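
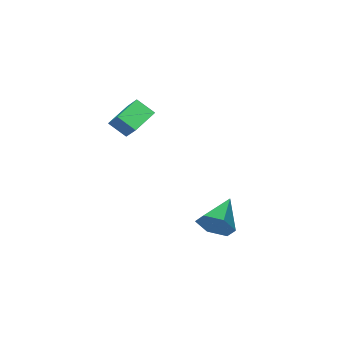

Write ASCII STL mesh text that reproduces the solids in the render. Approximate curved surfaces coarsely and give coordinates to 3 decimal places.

solid 
facet normal 0.761 0.494 -0.421
outer loop
vertex -2.264 3.766 -1.828
vertex -2.788 3.92 -2.594
vertex -2.798 4.538 -1.886
endloop
endfacet
facet normal -0.022 0.060 0.998
outer loop
vertex -2.264 3.766 -1.828
vertex -2.798 4.538 -1.886
vertex -4.172 3.02 -1.826
endloop
endfacet
facet normal 0.760 0.495 -0.421
outer loop
vertex -2.798 4.538 -1.886
vertex -2.788 3.92 -2.594
vertex -3.322 4.692 -2.651
endloop
endfacet
facet normal -0.615 0.578 0.537
outer loop
vertex -2.798 4.538 -1.886
vertex -3.322 4.692 -2.651
vertex -4.172 3.02 -1.826
endloop
endfacet
facet normal 0.760 0.495 -0.422
outer loop
vertex -3.322 4.692 -2.651
vertex -2.788 3.92 -2.594
vertex -3.312 4.073 -3.359
endloop
endfacet
facet normal -0.903 0.316 -0.289
outer loop
vertex -3.322 4.692 -2.651
vertex -3.312 4.073 -3.359
vertex -4.172 3.02 -1.826
endloop
endfacet
facet normal 0.760 0.494 -0.422
outer loop
vertex -3.312 4.073 -3.359
vertex -2.788 3.92 -2.594
vertex -2.779 3.302 -3.302
endloop
endfacet
facet normal -0.599 -0.462 -0.654
outer loop
vertex -3.312 4.073 -3.359
vertex -2.779 3.302 -3.302
vertex -4.172 3.02 -1.826
endloop
endfacet
facet normal 0.761 0.494 -0.421
outer loop
vertex -2.779 3.302 -3.302
vertex -2.788 3.92 -2.594
vertex -2.255 3.148 -2.536
endloop
endfacet
facet normal -0.006 -0.981 -0.193
outer loop
vertex -2.779 3.302 -3.302
vertex -2.255 3.148 -2.536
vertex -4.172 3.02 -1.826
endloop
endfacet
facet normal 0.761 0.494 -0.421
outer loop
vertex -2.255 3.148 -2.536
vertex -2.788 3.92 -2.594
vertex -2.264 3.766 -1.828
endloop
endfacet
facet normal 0.283 -0.721 0.633
outer loop
vertex -2.255 3.148 -2.536
vertex -2.264 3.766 -1.828
vertex -4.172 3.02 -1.826
endloop
endfacet
facet normal -0.878 -0.241 0.413
outer loop
vertex -1.449 -1.048 2.927
vertex -1.28 0.02 3.908
vertex -1.945 -0.366 2.27
endloop
endfacet
facet normal -0.115 -0.731 -0.672
outer loop
vertex -0.76 -0.04 1.712
vertex -1.449 -1.048 2.927
vertex -1.945 -0.366 2.27
endloop
endfacet
facet normal -0.878 -0.242 0.413
outer loop
vertex -1.945 -0.366 2.27
vertex -1.28 0.02 3.908
vertex -1.777 0.702 3.251
endloop
endfacet
facet normal -0.465 0.638 -0.614
outer loop
vertex -1.777 0.702 3.251
vertex -0.76 -0.04 1.712
vertex -1.945 -0.366 2.27
endloop
endfacet
facet normal 0.465 -0.638 0.614
outer loop
vertex -1.449 -1.048 2.927
vertex -0.095 0.346 3.35
vertex -1.28 0.02 3.908
endloop
endfacet
facet normal -0.115 -0.731 -0.672
outer loop
vertex -0.263 -0.722 2.369
vertex -1.449 -1.048 2.927
vertex -0.76 -0.04 1.712
endloop
endfacet
facet normal 0.464 -0.638 0.615
outer loop
vertex -0.263 -0.722 2.369
vertex -0.095 0.346 3.35
vertex -1.449 -1.048 2.927
endloop
endfacet
facet normal 0.115 0.731 0.672
outer loop
vertex -1.28 0.02 3.908
vertex -0.095 0.346 3.35
vertex -1.777 0.702 3.251
endloop
endfacet
facet normal -0.464 0.638 -0.614
outer loop
vertex -0.591 1.028 2.693
vertex -0.76 -0.04 1.712
vertex -1.777 0.702 3.251
endloop
endfacet
facet normal 0.115 0.731 0.672
outer loop
vertex -1.777 0.702 3.251
vertex -0.095 0.346 3.35
vertex -0.591 1.028 2.693
endloop
endfacet
facet normal 0.878 0.241 -0.414
outer loop
vertex -0.591 1.028 2.693
vertex -0.263 -0.722 2.369
vertex -0.76 -0.04 1.712
endloop
endfacet
facet normal 0.878 0.241 -0.413
outer loop
vertex -0.095 0.346 3.35
vertex -0.263 -0.722 2.369
vertex -0.591 1.028 2.693
endloop
endfacet

endsolid


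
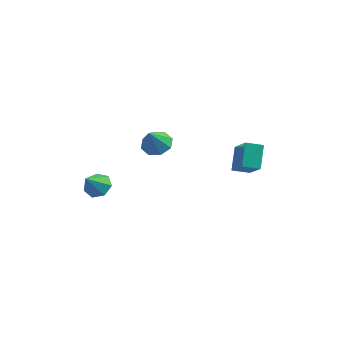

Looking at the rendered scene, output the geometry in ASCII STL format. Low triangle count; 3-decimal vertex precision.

solid 
facet normal 0.080 0.675 -0.734
outer loop
vertex -2.147 -2.501 0.146
vertex -2.736 -2.141 0.413
vertex -2.022 -2.044 0.58
endloop
endfacet
facet normal 0.838 -0.479 0.263
outer loop
vertex -2.147 -2.501 0.146
vertex -2.022 -2.044 0.58
vertex -2.844 -3.039 1.387
endloop
endfacet
facet normal 0.080 0.675 -0.733
outer loop
vertex -2.022 -2.044 0.58
vertex -2.736 -2.141 0.413
vertex -2.435 -1.661 0.888
endloop
endfacet
facet normal 0.645 0.084 0.760
outer loop
vertex -2.022 -2.044 0.58
vertex -2.435 -1.661 0.888
vertex -2.844 -3.039 1.387
endloop
endfacet
facet normal 0.080 0.675 -0.733
outer loop
vertex -2.435 -1.661 0.888
vertex -2.736 -2.141 0.413
vertex -3.075 -1.639 0.838
endloop
endfacet
facet normal -0.061 0.356 0.933
outer loop
vertex -2.435 -1.661 0.888
vertex -3.075 -1.639 0.838
vertex -2.844 -3.039 1.387
endloop
endfacet
facet normal 0.082 0.676 -0.733
outer loop
vertex -3.075 -1.639 0.838
vertex -2.736 -2.141 0.413
vertex -3.46 -1.995 0.467
endloop
endfacet
facet normal -0.748 0.132 0.650
outer loop
vertex -3.075 -1.639 0.838
vertex -3.46 -1.995 0.467
vertex -2.844 -3.039 1.387
endloop
endfacet
facet normal 0.082 0.676 -0.733
outer loop
vertex -3.46 -1.995 0.467
vertex -2.736 -2.141 0.413
vertex -3.3 -2.461 0.055
endloop
endfacet
facet normal -0.899 -0.420 0.126
outer loop
vertex -3.46 -1.995 0.467
vertex -3.3 -2.461 0.055
vertex -2.844 -3.039 1.387
endloop
endfacet
facet normal 0.082 0.675 -0.733
outer loop
vertex -3.3 -2.461 0.055
vertex -2.736 -2.141 0.413
vertex -2.715 -2.686 -0.087
endloop
endfacet
facet normal -0.399 -0.883 -0.246
outer loop
vertex -3.3 -2.461 0.055
vertex -2.715 -2.686 -0.087
vertex -2.844 -3.039 1.387
endloop
endfacet
facet normal 0.081 0.676 -0.733
outer loop
vertex -2.715 -2.686 -0.087
vertex -2.736 -2.141 0.413
vertex -2.147 -2.501 0.146
endloop
endfacet
facet normal 0.372 -0.909 -0.185
outer loop
vertex -2.715 -2.686 -0.087
vertex -2.147 -2.501 0.146
vertex -2.844 -3.039 1.387
endloop
endfacet
facet normal 0.004 0.546 -0.837
outer loop
vertex -2.529 4.704 -0.018
vertex -3.178 4.246 -0.32
vertex -3.107 4.955 0.143
endloop
endfacet
facet normal 0.399 0.383 0.833
outer loop
vertex -2.529 4.704 -0.018
vertex -3.107 4.955 0.143
vertex -3.182 3.474 0.86
endloop
endfacet
facet normal 0.003 0.547 -0.837
outer loop
vertex -3.107 4.955 0.143
vertex -3.178 4.246 -0.32
vertex -3.727 4.79 0.033
endloop
endfacet
facet normal -0.268 0.431 0.862
outer loop
vertex -3.107 4.955 0.143
vertex -3.727 4.79 0.033
vertex -3.182 3.474 0.86
endloop
endfacet
facet normal 0.003 0.547 -0.837
outer loop
vertex -3.727 4.79 0.033
vertex -3.178 4.246 -0.32
vertex -4.025 4.306 -0.284
endloop
endfacet
facet normal -0.778 0.070 0.624
outer loop
vertex -3.727 4.79 0.033
vertex -4.025 4.306 -0.284
vertex -3.182 3.474 0.86
endloop
endfacet
facet normal 0.003 0.547 -0.837
outer loop
vertex -4.025 4.306 -0.284
vertex -3.178 4.246 -0.32
vertex -3.827 3.787 -0.622
endloop
endfacet
facet normal -0.834 -0.487 0.260
outer loop
vertex -4.025 4.306 -0.284
vertex -3.827 3.787 -0.622
vertex -3.182 3.474 0.86
endloop
endfacet
facet normal 0.003 0.547 -0.837
outer loop
vertex -3.827 3.787 -0.622
vertex -3.178 4.246 -0.32
vertex -3.249 3.536 -0.784
endloop
endfacet
facet normal -0.403 -0.915 -0.018
outer loop
vertex -3.827 3.787 -0.622
vertex -3.249 3.536 -0.784
vertex -3.182 3.474 0.86
endloop
endfacet
facet normal 0.003 0.547 -0.837
outer loop
vertex -3.249 3.536 -0.784
vertex -3.178 4.246 -0.32
vertex -2.629 3.701 -0.674
endloop
endfacet
facet normal 0.265 -0.963 -0.047
outer loop
vertex -3.249 3.536 -0.784
vertex -2.629 3.701 -0.674
vertex -3.182 3.474 0.86
endloop
endfacet
facet normal 0.003 0.547 -0.837
outer loop
vertex -2.629 3.701 -0.674
vertex -3.178 4.246 -0.32
vertex -2.331 4.185 -0.357
endloop
endfacet
facet normal 0.775 -0.602 0.190
outer loop
vertex -2.629 3.701 -0.674
vertex -2.331 4.185 -0.357
vertex -3.182 3.474 0.86
endloop
endfacet
facet normal 0.003 0.548 -0.837
outer loop
vertex -2.331 4.185 -0.357
vertex -3.178 4.246 -0.32
vertex -2.529 4.704 -0.018
endloop
endfacet
facet normal 0.831 -0.045 0.555
outer loop
vertex -2.331 4.185 -0.357
vertex -2.529 4.704 -0.018
vertex -3.182 3.474 0.86
endloop
endfacet
facet normal -0.795 -0.551 0.252
outer loop
vertex 2.792 1.885 1.204
vertex 2.485 2.807 2.254
vertex 1.743 2.866 0.037
endloop
endfacet
facet normal 0.214 -0.644 -0.734
outer loop
vertex 2.475 3.373 -0.194
vertex 2.792 1.885 1.204
vertex 1.743 2.866 0.037
endloop
endfacet
facet normal -0.796 -0.551 0.252
outer loop
vertex 1.743 2.866 0.037
vertex 2.485 2.807 2.254
vertex 1.437 3.787 1.087
endloop
endfacet
facet normal -0.566 0.531 -0.631
outer loop
vertex 1.437 3.787 1.087
vertex 2.475 3.373 -0.194
vertex 1.743 2.866 0.037
endloop
endfacet
facet normal 0.566 -0.530 0.631
outer loop
vertex 2.792 1.885 1.204
vertex 3.217 3.314 2.023
vertex 2.485 2.807 2.254
endloop
endfacet
facet normal 0.215 -0.644 -0.734
outer loop
vertex 3.523 2.393 0.973
vertex 2.792 1.885 1.204
vertex 2.475 3.373 -0.194
endloop
endfacet
facet normal 0.567 -0.530 0.630
outer loop
vertex 3.523 2.393 0.973
vertex 3.217 3.314 2.023
vertex 2.792 1.885 1.204
endloop
endfacet
facet normal -0.215 0.644 0.734
outer loop
vertex 2.485 2.807 2.254
vertex 3.217 3.314 2.023
vertex 1.437 3.787 1.087
endloop
endfacet
facet normal -0.567 0.529 -0.631
outer loop
vertex 2.168 4.295 0.856
vertex 2.475 3.373 -0.194
vertex 1.437 3.787 1.087
endloop
endfacet
facet normal -0.215 0.644 0.734
outer loop
vertex 1.437 3.787 1.087
vertex 3.217 3.314 2.023
vertex 2.168 4.295 0.856
endloop
endfacet
facet normal 0.796 0.551 -0.251
outer loop
vertex 2.168 4.295 0.856
vertex 3.523 2.393 0.973
vertex 2.475 3.373 -0.194
endloop
endfacet
facet normal 0.795 0.551 -0.252
outer loop
vertex 3.217 3.314 2.023
vertex 3.523 2.393 0.973
vertex 2.168 4.295 0.856
endloop
endfacet

endsolid


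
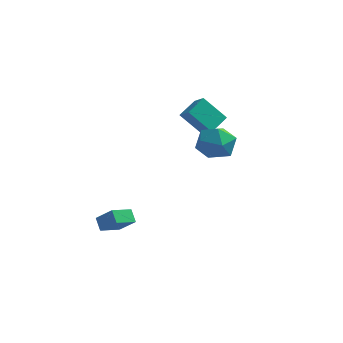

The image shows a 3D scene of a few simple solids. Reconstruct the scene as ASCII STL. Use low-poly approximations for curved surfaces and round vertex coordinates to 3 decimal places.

solid 
facet normal -0.484 -0.261 0.835
outer loop
vertex 1.024 0.704 1.607
vertex 1.357 -0.457 1.438
vertex 2.069 0.293 2.085
endloop
endfacet
facet normal -0.242 0.409 0.880
outer loop
vertex 1.024 0.704 1.607
vertex 2.069 0.293 2.085
vertex 2.029 1.394 1.562
endloop
endfacet
facet normal -0.522 0.782 0.340
outer loop
vertex 1.024 0.704 1.607
vertex 2.029 1.394 1.562
vertex 1.293 1.325 0.592
endloop
endfacet
facet normal -0.939 0.343 -0.039
outer loop
vertex 1.024 0.704 1.607
vertex 1.293 1.325 0.592
vertex 0.878 0.18 0.515
endloop
endfacet
facet normal -0.915 -0.301 0.267
outer loop
vertex 1.024 0.704 1.607
vertex 0.878 0.18 0.515
vertex 1.357 -0.457 1.438
endloop
endfacet
facet normal 0.467 0.393 0.792
outer loop
vertex 2.029 1.394 1.562
vertex 2.069 0.293 2.085
vertex 2.982 0.66 1.365
endloop
endfacet
facet normal 0.073 -0.690 0.720
outer loop
vertex 2.069 0.293 2.085
vertex 1.357 -0.457 1.438
vertex 2.567 -0.485 1.288
endloop
endfacet
facet normal -0.623 -0.756 -0.198
outer loop
vertex 1.357 -0.457 1.438
vertex 0.878 0.18 0.515
vertex 1.831 -0.554 0.318
endloop
endfacet
facet normal -0.662 0.286 -0.693
outer loop
vertex 0.878 0.18 0.515
vertex 1.293 1.325 0.592
vertex 1.791 0.547 -0.205
endloop
endfacet
facet normal 0.013 0.997 -0.081
outer loop
vertex 1.293 1.325 0.592
vertex 2.029 1.394 1.562
vertex 2.503 1.297 0.442
endloop
endfacet
facet normal 0.939 -0.343 0.039
outer loop
vertex 2.836 0.136 0.273
vertex 2.982 0.66 1.365
vertex 2.567 -0.485 1.288
endloop
endfacet
facet normal 0.522 -0.782 -0.340
outer loop
vertex 2.836 0.136 0.273
vertex 2.567 -0.485 1.288
vertex 1.831 -0.554 0.318
endloop
endfacet
facet normal 0.242 -0.409 -0.880
outer loop
vertex 2.836 0.136 0.273
vertex 1.831 -0.554 0.318
vertex 1.791 0.547 -0.205
endloop
endfacet
facet normal 0.484 0.261 -0.835
outer loop
vertex 2.836 0.136 0.273
vertex 1.791 0.547 -0.205
vertex 2.503 1.297 0.442
endloop
endfacet
facet normal 0.915 0.301 -0.267
outer loop
vertex 2.836 0.136 0.273
vertex 2.503 1.297 0.442
vertex 2.982 0.66 1.365
endloop
endfacet
facet normal 0.662 -0.286 0.693
outer loop
vertex 2.567 -0.485 1.288
vertex 2.982 0.66 1.365
vertex 2.069 0.293 2.085
endloop
endfacet
facet normal -0.013 -0.997 0.081
outer loop
vertex 1.831 -0.554 0.318
vertex 2.567 -0.485 1.288
vertex 1.357 -0.457 1.438
endloop
endfacet
facet normal -0.467 -0.393 -0.792
outer loop
vertex 1.791 0.547 -0.205
vertex 1.831 -0.554 0.318
vertex 0.878 0.18 0.515
endloop
endfacet
facet normal -0.073 0.690 -0.720
outer loop
vertex 2.503 1.297 0.442
vertex 1.791 0.547 -0.205
vertex 1.293 1.325 0.592
endloop
endfacet
facet normal 0.623 0.756 0.198
outer loop
vertex 2.982 0.66 1.365
vertex 2.503 1.297 0.442
vertex 2.029 1.394 1.562
endloop
endfacet
facet normal -0.483 0.545 0.686
outer loop
vertex -2.255 -3.874 -2.595
vertex -1.605 -2.796 -2.994
vertex -3.255 -3.609 -3.51
endloop
endfacet
facet normal -0.493 -0.816 0.303
outer loop
vertex -2.835 -4.084 -4.106
vertex -2.255 -3.874 -2.595
vertex -3.255 -3.609 -3.51
endloop
endfacet
facet normal -0.483 0.545 0.685
outer loop
vertex -3.255 -3.609 -3.51
vertex -1.605 -2.796 -2.994
vertex -2.605 -2.532 -3.909
endloop
endfacet
facet normal -0.724 0.191 -0.663
outer loop
vertex -2.605 -2.532 -3.909
vertex -2.835 -4.084 -4.106
vertex -3.255 -3.609 -3.51
endloop
endfacet
facet normal 0.724 -0.191 0.663
outer loop
vertex -2.255 -3.874 -2.595
vertex -1.185 -3.271 -3.59
vertex -1.605 -2.796 -2.994
endloop
endfacet
facet normal -0.492 -0.816 0.302
outer loop
vertex -1.835 -4.348 -3.191
vertex -2.255 -3.874 -2.595
vertex -2.835 -4.084 -4.106
endloop
endfacet
facet normal 0.724 -0.192 0.663
outer loop
vertex -1.835 -4.348 -3.191
vertex -1.185 -3.271 -3.59
vertex -2.255 -3.874 -2.595
endloop
endfacet
facet normal 0.493 0.816 -0.303
outer loop
vertex -1.605 -2.796 -2.994
vertex -1.185 -3.271 -3.59
vertex -2.605 -2.532 -3.909
endloop
endfacet
facet normal -0.724 0.191 -0.663
outer loop
vertex -2.185 -3.006 -4.505
vertex -2.835 -4.084 -4.106
vertex -2.605 -2.532 -3.909
endloop
endfacet
facet normal 0.493 0.816 -0.302
outer loop
vertex -2.605 -2.532 -3.909
vertex -1.185 -3.271 -3.59
vertex -2.185 -3.006 -4.505
endloop
endfacet
facet normal 0.483 -0.545 -0.685
outer loop
vertex -2.185 -3.006 -4.505
vertex -1.835 -4.348 -3.191
vertex -2.835 -4.084 -4.106
endloop
endfacet
facet normal 0.483 -0.545 -0.685
outer loop
vertex -1.185 -3.271 -3.59
vertex -1.835 -4.348 -3.191
vertex -2.185 -3.006 -4.505
endloop
endfacet
facet normal -0.677 -0.098 0.729
outer loop
vertex -0.311 2.563 1.857
vertex 0.132 3.805 2.436
vertex -0.966 3.05 1.314
endloop
endfacet
facet normal -0.308 -0.862 -0.402
outer loop
vertex 0.308 3.235 -0.056
vertex -0.311 2.563 1.857
vertex -0.966 3.05 1.314
endloop
endfacet
facet normal -0.678 -0.097 0.729
outer loop
vertex -0.966 3.05 1.314
vertex 0.132 3.805 2.436
vertex -0.522 4.292 1.893
endloop
endfacet
facet normal -0.668 0.497 -0.554
outer loop
vertex -0.522 4.292 1.893
vertex 0.308 3.235 -0.056
vertex -0.966 3.05 1.314
endloop
endfacet
facet normal 0.668 -0.497 0.554
outer loop
vertex -0.311 2.563 1.857
vertex 1.406 3.99 1.066
vertex 0.132 3.805 2.436
endloop
endfacet
facet normal -0.308 -0.862 -0.402
outer loop
vertex 0.962 2.748 0.487
vertex -0.311 2.563 1.857
vertex 0.308 3.235 -0.056
endloop
endfacet
facet normal 0.668 -0.497 0.554
outer loop
vertex 0.962 2.748 0.487
vertex 1.406 3.99 1.066
vertex -0.311 2.563 1.857
endloop
endfacet
facet normal 0.308 0.862 0.403
outer loop
vertex 0.132 3.805 2.436
vertex 1.406 3.99 1.066
vertex -0.522 4.292 1.893
endloop
endfacet
facet normal -0.668 0.497 -0.554
outer loop
vertex 0.751 4.477 0.523
vertex 0.308 3.235 -0.056
vertex -0.522 4.292 1.893
endloop
endfacet
facet normal 0.308 0.862 0.402
outer loop
vertex -0.522 4.292 1.893
vertex 1.406 3.99 1.066
vertex 0.751 4.477 0.523
endloop
endfacet
facet normal 0.678 0.098 -0.729
outer loop
vertex 0.751 4.477 0.523
vertex 0.962 2.748 0.487
vertex 0.308 3.235 -0.056
endloop
endfacet
facet normal 0.677 0.098 -0.729
outer loop
vertex 1.406 3.99 1.066
vertex 0.962 2.748 0.487
vertex 0.751 4.477 0.523
endloop
endfacet

endsolid


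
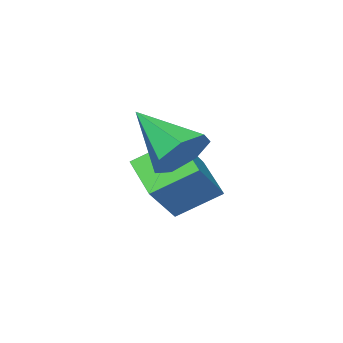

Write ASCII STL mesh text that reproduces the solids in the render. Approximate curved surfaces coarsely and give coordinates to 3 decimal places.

solid 
facet normal 0.105 0.871 -0.480
outer loop
vertex -0.659 -0.171 -2.171
vertex -1.359 0.223 -1.61
vertex -0.392 0.194 -1.451
endloop
endfacet
facet normal 0.831 -0.556 -0.026
outer loop
vertex -0.659 -0.171 -2.171
vertex -0.392 0.194 -1.451
vertex -1.581 -1.623 -0.59
endloop
endfacet
facet normal 0.105 0.871 -0.480
outer loop
vertex -0.392 0.194 -1.451
vertex -1.359 0.223 -1.61
vertex -0.853 0.581 -0.85
endloop
endfacet
facet normal 0.730 -0.163 0.664
outer loop
vertex -0.392 0.194 -1.451
vertex -0.853 0.581 -0.85
vertex -1.581 -1.623 -0.59
endloop
endfacet
facet normal 0.105 0.871 -0.480
outer loop
vertex -0.853 0.581 -0.85
vertex -1.359 0.223 -1.61
vertex -1.695 0.698 -0.822
endloop
endfacet
facet normal 0.047 0.102 0.994
outer loop
vertex -0.853 0.581 -0.85
vertex -1.695 0.698 -0.822
vertex -1.581 -1.623 -0.59
endloop
endfacet
facet normal 0.105 0.871 -0.480
outer loop
vertex -1.695 0.698 -0.822
vertex -1.359 0.223 -1.61
vertex -2.284 0.458 -1.386
endloop
endfacet
facet normal -0.699 0.037 0.714
outer loop
vertex -1.695 0.698 -0.822
vertex -2.284 0.458 -1.386
vertex -1.581 -1.623 -0.59
endloop
endfacet
facet normal 0.105 0.870 -0.481
outer loop
vertex -2.284 0.458 -1.386
vertex -1.359 0.223 -1.61
vertex -2.176 0.04 -2.119
endloop
endfacet
facet normal -0.951 -0.308 0.035
outer loop
vertex -2.284 0.458 -1.386
vertex -2.176 0.04 -2.119
vertex -1.581 -1.623 -0.59
endloop
endfacet
facet normal 0.105 0.870 -0.481
outer loop
vertex -2.176 0.04 -2.119
vertex -1.359 0.223 -1.61
vertex -1.453 -0.24 -2.468
endloop
endfacet
facet normal -0.516 -0.672 -0.530
outer loop
vertex -2.176 0.04 -2.119
vertex -1.453 -0.24 -2.468
vertex -1.581 -1.623 -0.59
endloop
endfacet
facet normal 0.104 0.870 -0.481
outer loop
vertex -1.453 -0.24 -2.468
vertex -1.359 0.223 -1.61
vertex -0.659 -0.171 -2.171
endloop
endfacet
facet normal 0.277 -0.783 -0.558
outer loop
vertex -1.453 -0.24 -2.468
vertex -0.659 -0.171 -2.171
vertex -1.581 -1.623 -0.59
endloop
endfacet
facet normal -0.638 0.580 0.506
outer loop
vertex -3.506 -1.639 -2.372
vertex -2.84 -0.362 -2.996
vertex -4.759 -1.715 -3.864
endloop
endfacet
facet normal -0.424 -0.814 0.398
outer loop
vertex -3.7 -2.678 -4.704
vertex -3.506 -1.639 -2.372
vertex -4.759 -1.715 -3.864
endloop
endfacet
facet normal -0.638 0.580 0.507
outer loop
vertex -4.759 -1.715 -3.864
vertex -2.84 -0.362 -2.996
vertex -4.093 -0.437 -4.488
endloop
endfacet
facet normal -0.642 -0.039 -0.765
outer loop
vertex -4.093 -0.437 -4.488
vertex -3.7 -2.678 -4.704
vertex -4.759 -1.715 -3.864
endloop
endfacet
facet normal 0.642 0.039 0.765
outer loop
vertex -3.506 -1.639 -2.372
vertex -1.781 -1.325 -3.836
vertex -2.84 -0.362 -2.996
endloop
endfacet
facet normal -0.425 -0.813 0.398
outer loop
vertex -2.447 -2.603 -3.212
vertex -3.506 -1.639 -2.372
vertex -3.7 -2.678 -4.704
endloop
endfacet
facet normal 0.642 0.039 0.765
outer loop
vertex -2.447 -2.603 -3.212
vertex -1.781 -1.325 -3.836
vertex -3.506 -1.639 -2.372
endloop
endfacet
facet normal 0.425 0.814 -0.397
outer loop
vertex -2.84 -0.362 -2.996
vertex -1.781 -1.325 -3.836
vertex -4.093 -0.437 -4.488
endloop
endfacet
facet normal -0.642 -0.039 -0.765
outer loop
vertex -3.034 -1.401 -5.328
vertex -3.7 -2.678 -4.704
vertex -4.093 -0.437 -4.488
endloop
endfacet
facet normal 0.425 0.813 -0.398
outer loop
vertex -4.093 -0.437 -4.488
vertex -1.781 -1.325 -3.836
vertex -3.034 -1.401 -5.328
endloop
endfacet
facet normal 0.638 -0.580 -0.507
outer loop
vertex -3.034 -1.401 -5.328
vertex -2.447 -2.603 -3.212
vertex -3.7 -2.678 -4.704
endloop
endfacet
facet normal 0.638 -0.580 -0.506
outer loop
vertex -1.781 -1.325 -3.836
vertex -2.447 -2.603 -3.212
vertex -3.034 -1.401 -5.328
endloop
endfacet

endsolid


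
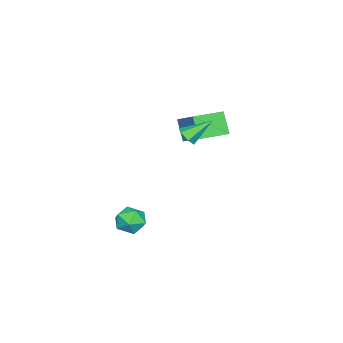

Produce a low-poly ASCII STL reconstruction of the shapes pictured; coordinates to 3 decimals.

solid 
facet normal -0.726 0.688 0.000
outer loop
vertex -2.041 -1.416 2.576
vertex -0.792 -0.098 3.727
vertex -1.57 -0.918 1.495
endloop
endfacet
facet normal -0.581 -0.613 -0.536
outer loop
vertex -0.488 -1.942 1.493
vertex -2.041 -1.416 2.576
vertex -1.57 -0.918 1.495
endloop
endfacet
facet normal -0.726 0.688 0.000
outer loop
vertex -1.57 -0.918 1.495
vertex -0.792 -0.098 3.727
vertex -0.321 0.4 2.646
endloop
endfacet
facet normal 0.367 0.390 -0.845
outer loop
vertex -0.321 0.4 2.646
vertex -0.488 -1.942 1.493
vertex -1.57 -0.918 1.495
endloop
endfacet
facet normal -0.367 -0.390 0.845
outer loop
vertex -2.041 -1.416 2.576
vertex 0.29 -1.122 3.725
vertex -0.792 -0.098 3.727
endloop
endfacet
facet normal -0.581 -0.613 -0.536
outer loop
vertex -0.959 -2.44 2.574
vertex -2.041 -1.416 2.576
vertex -0.488 -1.942 1.493
endloop
endfacet
facet normal -0.367 -0.390 0.845
outer loop
vertex -0.959 -2.44 2.574
vertex 0.29 -1.122 3.725
vertex -2.041 -1.416 2.576
endloop
endfacet
facet normal 0.581 0.613 0.536
outer loop
vertex -0.792 -0.098 3.727
vertex 0.29 -1.122 3.725
vertex -0.321 0.4 2.646
endloop
endfacet
facet normal 0.367 0.390 -0.845
outer loop
vertex 0.761 -0.624 2.644
vertex -0.488 -1.942 1.493
vertex -0.321 0.4 2.646
endloop
endfacet
facet normal 0.581 0.613 0.536
outer loop
vertex -0.321 0.4 2.646
vertex 0.29 -1.122 3.725
vertex 0.761 -0.624 2.644
endloop
endfacet
facet normal 0.726 -0.688 -0.000
outer loop
vertex 0.761 -0.624 2.644
vertex -0.959 -2.44 2.574
vertex -0.488 -1.942 1.493
endloop
endfacet
facet normal 0.726 -0.688 -0.000
outer loop
vertex 0.29 -1.122 3.725
vertex -0.959 -2.44 2.574
vertex 0.761 -0.624 2.644
endloop
endfacet
facet normal 0.481 -0.646 -0.593
outer loop
vertex 1.976 -0.612 3.217
vertex 1.501 -0.901 3.147
vertex 1.629 -0.484 2.796
endloop
endfacet
facet normal 0.437 0.895 -0.088
outer loop
vertex 1.976 -0.612 3.217
vertex 1.629 -0.484 2.796
vertex 0.799 0.041 4.013
endloop
endfacet
facet normal 0.481 -0.646 -0.593
outer loop
vertex 1.629 -0.484 2.796
vertex 1.501 -0.901 3.147
vertex 1.154 -0.773 2.726
endloop
endfacet
facet normal -0.365 0.738 -0.567
outer loop
vertex 1.629 -0.484 2.796
vertex 1.154 -0.773 2.726
vertex 0.799 0.041 4.013
endloop
endfacet
facet normal 0.482 -0.645 -0.593
outer loop
vertex 1.154 -0.773 2.726
vertex 1.501 -0.901 3.147
vertex 1.027 -1.191 3.077
endloop
endfacet
facet normal -0.955 0.045 -0.292
outer loop
vertex 1.154 -0.773 2.726
vertex 1.027 -1.191 3.077
vertex 0.799 0.041 4.013
endloop
endfacet
facet normal 0.482 -0.645 -0.593
outer loop
vertex 1.027 -1.191 3.077
vertex 1.501 -0.901 3.147
vertex 1.374 -1.319 3.498
endloop
endfacet
facet normal -0.741 -0.488 0.462
outer loop
vertex 1.027 -1.191 3.077
vertex 1.374 -1.319 3.498
vertex 0.799 0.041 4.013
endloop
endfacet
facet normal 0.482 -0.645 -0.593
outer loop
vertex 1.374 -1.319 3.498
vertex 1.501 -0.901 3.147
vertex 1.848 -1.029 3.568
endloop
endfacet
facet normal 0.063 -0.330 0.942
outer loop
vertex 1.374 -1.319 3.498
vertex 1.848 -1.029 3.568
vertex 0.799 0.041 4.013
endloop
endfacet
facet normal 0.481 -0.646 -0.593
outer loop
vertex 1.848 -1.029 3.568
vertex 1.501 -0.901 3.147
vertex 1.976 -0.612 3.217
endloop
endfacet
facet normal 0.652 0.361 0.667
outer loop
vertex 1.848 -1.029 3.568
vertex 1.976 -0.612 3.217
vertex 0.799 0.041 4.013
endloop
endfacet
facet normal -0.279 0.772 0.570
outer loop
vertex 1.923 -2.716 -2.79
vertex 1.216 -3.123 -2.585
vertex 1.908 -3.219 -2.116
endloop
endfacet
facet normal 0.432 0.718 0.546
outer loop
vertex 1.923 -2.716 -2.79
vertex 1.908 -3.219 -2.116
vertex 2.573 -3.227 -2.632
endloop
endfacet
facet normal 0.633 0.762 -0.137
outer loop
vertex 1.923 -2.716 -2.79
vertex 2.573 -3.227 -2.632
vertex 2.292 -3.135 -3.419
endloop
endfacet
facet normal 0.048 0.844 -0.534
outer loop
vertex 1.923 -2.716 -2.79
vertex 2.292 -3.135 -3.419
vertex 1.453 -3.07 -3.391
endloop
endfacet
facet normal -0.517 0.850 -0.096
outer loop
vertex 1.923 -2.716 -2.79
vertex 1.453 -3.07 -3.391
vertex 1.216 -3.123 -2.585
endloop
endfacet
facet normal 0.612 0.071 0.788
outer loop
vertex 2.573 -3.227 -2.632
vertex 1.908 -3.219 -2.116
vertex 2.267 -3.95 -2.329
endloop
endfacet
facet normal -0.539 0.158 0.827
outer loop
vertex 1.908 -3.219 -2.116
vertex 1.216 -3.123 -2.585
vertex 1.428 -3.885 -2.301
endloop
endfacet
facet normal -0.924 0.285 -0.253
outer loop
vertex 1.216 -3.123 -2.585
vertex 1.453 -3.07 -3.391
vertex 1.147 -3.793 -3.088
endloop
endfacet
facet normal -0.011 0.275 -0.961
outer loop
vertex 1.453 -3.07 -3.391
vertex 2.292 -3.135 -3.419
vertex 1.812 -3.801 -3.604
endloop
endfacet
facet normal 0.937 0.142 -0.318
outer loop
vertex 2.292 -3.135 -3.419
vertex 2.573 -3.227 -2.632
vertex 2.504 -3.897 -3.135
endloop
endfacet
facet normal -0.048 -0.844 0.534
outer loop
vertex 1.797 -4.304 -2.93
vertex 2.267 -3.95 -2.329
vertex 1.428 -3.885 -2.301
endloop
endfacet
facet normal -0.633 -0.762 0.137
outer loop
vertex 1.797 -4.304 -2.93
vertex 1.428 -3.885 -2.301
vertex 1.147 -3.793 -3.088
endloop
endfacet
facet normal -0.432 -0.718 -0.546
outer loop
vertex 1.797 -4.304 -2.93
vertex 1.147 -3.793 -3.088
vertex 1.812 -3.801 -3.604
endloop
endfacet
facet normal 0.279 -0.772 -0.570
outer loop
vertex 1.797 -4.304 -2.93
vertex 1.812 -3.801 -3.604
vertex 2.504 -3.897 -3.135
endloop
endfacet
facet normal 0.517 -0.850 0.096
outer loop
vertex 1.797 -4.304 -2.93
vertex 2.504 -3.897 -3.135
vertex 2.267 -3.95 -2.329
endloop
endfacet
facet normal 0.011 -0.275 0.961
outer loop
vertex 1.428 -3.885 -2.301
vertex 2.267 -3.95 -2.329
vertex 1.908 -3.219 -2.116
endloop
endfacet
facet normal -0.937 -0.142 0.318
outer loop
vertex 1.147 -3.793 -3.088
vertex 1.428 -3.885 -2.301
vertex 1.216 -3.123 -2.585
endloop
endfacet
facet normal -0.612 -0.071 -0.788
outer loop
vertex 1.812 -3.801 -3.604
vertex 1.147 -3.793 -3.088
vertex 1.453 -3.07 -3.391
endloop
endfacet
facet normal 0.539 -0.158 -0.827
outer loop
vertex 2.504 -3.897 -3.135
vertex 1.812 -3.801 -3.604
vertex 2.292 -3.135 -3.419
endloop
endfacet
facet normal 0.924 -0.285 0.253
outer loop
vertex 2.267 -3.95 -2.329
vertex 2.504 -3.897 -3.135
vertex 2.573 -3.227 -2.632
endloop
endfacet

endsolid


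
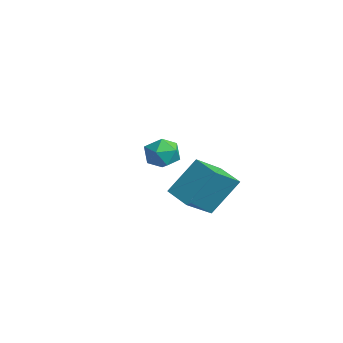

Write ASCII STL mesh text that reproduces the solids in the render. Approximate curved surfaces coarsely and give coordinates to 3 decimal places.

solid 
facet normal -0.958 -0.191 0.215
outer loop
vertex 1.424 -1.244 2.017
vertex 1.538 0.008 3.636
vertex 0.907 0.162 0.966
endloop
endfacet
facet normal -0.056 -0.611 -0.790
outer loop
vertex 2.162 0.412 0.684
vertex 1.424 -1.244 2.017
vertex 0.907 0.162 0.966
endloop
endfacet
facet normal -0.958 -0.191 0.215
outer loop
vertex 0.907 0.162 0.966
vertex 1.538 0.008 3.636
vertex 1.021 1.414 2.585
endloop
endfacet
facet normal -0.282 0.768 -0.574
outer loop
vertex 1.021 1.414 2.585
vertex 2.162 0.412 0.684
vertex 0.907 0.162 0.966
endloop
endfacet
facet normal 0.282 -0.768 0.574
outer loop
vertex 1.424 -1.244 2.017
vertex 2.793 0.258 3.354
vertex 1.538 0.008 3.636
endloop
endfacet
facet normal -0.056 -0.611 -0.790
outer loop
vertex 2.679 -0.994 1.735
vertex 1.424 -1.244 2.017
vertex 2.162 0.412 0.684
endloop
endfacet
facet normal 0.282 -0.768 0.574
outer loop
vertex 2.679 -0.994 1.735
vertex 2.793 0.258 3.354
vertex 1.424 -1.244 2.017
endloop
endfacet
facet normal 0.056 0.611 0.790
outer loop
vertex 1.538 0.008 3.636
vertex 2.793 0.258 3.354
vertex 1.021 1.414 2.585
endloop
endfacet
facet normal -0.282 0.768 -0.574
outer loop
vertex 2.276 1.664 2.303
vertex 2.162 0.412 0.684
vertex 1.021 1.414 2.585
endloop
endfacet
facet normal 0.056 0.611 0.790
outer loop
vertex 1.021 1.414 2.585
vertex 2.793 0.258 3.354
vertex 2.276 1.664 2.303
endloop
endfacet
facet normal 0.958 0.191 -0.215
outer loop
vertex 2.276 1.664 2.303
vertex 2.679 -0.994 1.735
vertex 2.162 0.412 0.684
endloop
endfacet
facet normal 0.958 0.191 -0.215
outer loop
vertex 2.793 0.258 3.354
vertex 2.679 -0.994 1.735
vertex 2.276 1.664 2.303
endloop
endfacet
facet normal -0.535 -0.280 0.797
outer loop
vertex -4.294 1.003 2.071
vertex -3.877 0.177 2.061
vertex -3.513 0.873 2.55
endloop
endfacet
facet normal -0.421 0.424 0.802
outer loop
vertex -4.294 1.003 2.071
vertex -3.513 0.873 2.55
vertex -3.637 1.655 2.071
endloop
endfacet
facet normal -0.690 0.696 0.199
outer loop
vertex -4.294 1.003 2.071
vertex -3.637 1.655 2.071
vertex -4.078 1.442 1.285
endloop
endfacet
facet normal -0.971 0.158 -0.178
outer loop
vertex -4.294 1.003 2.071
vertex -4.078 1.442 1.285
vertex -4.226 0.528 1.279
endloop
endfacet
facet normal -0.875 -0.444 0.191
outer loop
vertex -4.294 1.003 2.071
vertex -4.226 0.528 1.279
vertex -3.877 0.177 2.061
endloop
endfacet
facet normal 0.284 0.533 0.797
outer loop
vertex -3.637 1.655 2.071
vertex -3.513 0.873 2.55
vertex -2.814 1.232 2.061
endloop
endfacet
facet normal 0.099 -0.606 0.789
outer loop
vertex -3.513 0.873 2.55
vertex -3.877 0.177 2.061
vertex -2.962 0.318 2.055
endloop
endfacet
facet normal -0.451 -0.872 -0.190
outer loop
vertex -3.877 0.177 2.061
vertex -4.226 0.528 1.279
vertex -3.403 0.105 1.269
endloop
endfacet
facet normal -0.605 0.103 -0.789
outer loop
vertex -4.226 0.528 1.279
vertex -4.078 1.442 1.285
vertex -3.527 0.887 0.79
endloop
endfacet
facet normal -0.151 0.972 -0.179
outer loop
vertex -4.078 1.442 1.285
vertex -3.637 1.655 2.071
vertex -3.163 1.583 1.279
endloop
endfacet
facet normal 0.971 -0.158 0.178
outer loop
vertex -2.746 0.757 1.269
vertex -2.814 1.232 2.061
vertex -2.962 0.318 2.055
endloop
endfacet
facet normal 0.690 -0.696 -0.199
outer loop
vertex -2.746 0.757 1.269
vertex -2.962 0.318 2.055
vertex -3.403 0.105 1.269
endloop
endfacet
facet normal 0.421 -0.424 -0.802
outer loop
vertex -2.746 0.757 1.269
vertex -3.403 0.105 1.269
vertex -3.527 0.887 0.79
endloop
endfacet
facet normal 0.535 0.280 -0.797
outer loop
vertex -2.746 0.757 1.269
vertex -3.527 0.887 0.79
vertex -3.163 1.583 1.279
endloop
endfacet
facet normal 0.875 0.444 -0.191
outer loop
vertex -2.746 0.757 1.269
vertex -3.163 1.583 1.279
vertex -2.814 1.232 2.061
endloop
endfacet
facet normal 0.605 -0.103 0.789
outer loop
vertex -2.962 0.318 2.055
vertex -2.814 1.232 2.061
vertex -3.513 0.873 2.55
endloop
endfacet
facet normal 0.151 -0.972 0.179
outer loop
vertex -3.403 0.105 1.269
vertex -2.962 0.318 2.055
vertex -3.877 0.177 2.061
endloop
endfacet
facet normal -0.284 -0.533 -0.797
outer loop
vertex -3.527 0.887 0.79
vertex -3.403 0.105 1.269
vertex -4.226 0.528 1.279
endloop
endfacet
facet normal -0.099 0.606 -0.789
outer loop
vertex -3.163 1.583 1.279
vertex -3.527 0.887 0.79
vertex -4.078 1.442 1.285
endloop
endfacet
facet normal 0.451 0.872 0.190
outer loop
vertex -2.814 1.232 2.061
vertex -3.163 1.583 1.279
vertex -3.637 1.655 2.071
endloop
endfacet

endsolid


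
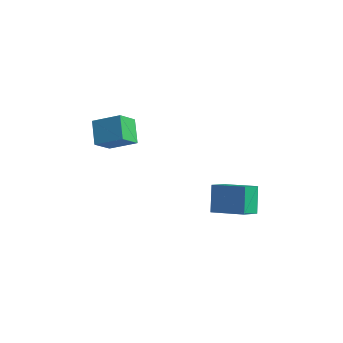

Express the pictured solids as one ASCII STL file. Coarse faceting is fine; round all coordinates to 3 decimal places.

solid 
facet normal -0.329 0.406 0.853
outer loop
vertex -0.165 2.546 -1.809
vertex 1.885 3.033 -1.249
vertex -0.288 3.814 -2.46
endloop
endfacet
facet normal -0.940 -0.223 -0.257
outer loop
vertex 0.335 3.047 -4.071
vertex -0.165 2.546 -1.809
vertex -0.288 3.814 -2.46
endloop
endfacet
facet normal -0.329 0.406 0.853
outer loop
vertex -0.288 3.814 -2.46
vertex 1.885 3.033 -1.249
vertex 1.762 4.3 -1.9
endloop
endfacet
facet normal -0.086 0.886 -0.455
outer loop
vertex 1.762 4.3 -1.9
vertex 0.335 3.047 -4.071
vertex -0.288 3.814 -2.46
endloop
endfacet
facet normal 0.086 -0.886 0.455
outer loop
vertex -0.165 2.546 -1.809
vertex 2.508 2.266 -2.86
vertex 1.885 3.033 -1.249
endloop
endfacet
facet normal -0.940 -0.223 -0.257
outer loop
vertex 0.458 1.78 -3.42
vertex -0.165 2.546 -1.809
vertex 0.335 3.047 -4.071
endloop
endfacet
facet normal 0.086 -0.886 0.455
outer loop
vertex 0.458 1.78 -3.42
vertex 2.508 2.266 -2.86
vertex -0.165 2.546 -1.809
endloop
endfacet
facet normal 0.940 0.223 0.257
outer loop
vertex 1.885 3.033 -1.249
vertex 2.508 2.266 -2.86
vertex 1.762 4.3 -1.9
endloop
endfacet
facet normal -0.086 0.886 -0.455
outer loop
vertex 2.385 3.534 -3.511
vertex 0.335 3.047 -4.071
vertex 1.762 4.3 -1.9
endloop
endfacet
facet normal 0.940 0.223 0.257
outer loop
vertex 1.762 4.3 -1.9
vertex 2.508 2.266 -2.86
vertex 2.385 3.534 -3.511
endloop
endfacet
facet normal 0.329 -0.406 -0.852
outer loop
vertex 2.385 3.534 -3.511
vertex 0.458 1.78 -3.42
vertex 0.335 3.047 -4.071
endloop
endfacet
facet normal 0.329 -0.406 -0.853
outer loop
vertex 2.508 2.266 -2.86
vertex 0.458 1.78 -3.42
vertex 2.385 3.534 -3.511
endloop
endfacet
facet normal -0.816 -0.392 -0.425
outer loop
vertex -3.964 -2.967 4.403
vertex -4.057 -1.751 3.462
vertex -3.015 -3.747 3.301
endloop
endfacet
facet normal 0.061 -0.789 0.611
outer loop
vertex -1.563 -3.049 4.058
vertex -3.964 -2.967 4.403
vertex -3.015 -3.747 3.301
endloop
endfacet
facet normal -0.816 -0.392 -0.425
outer loop
vertex -3.015 -3.747 3.301
vertex -4.057 -1.751 3.462
vertex -3.109 -2.531 2.36
endloop
endfacet
facet normal 0.575 -0.472 -0.668
outer loop
vertex -3.109 -2.531 2.36
vertex -1.563 -3.049 4.058
vertex -3.015 -3.747 3.301
endloop
endfacet
facet normal -0.575 0.473 0.668
outer loop
vertex -3.964 -2.967 4.403
vertex -2.605 -1.053 4.219
vertex -4.057 -1.751 3.462
endloop
endfacet
facet normal 0.061 -0.789 0.611
outer loop
vertex -2.511 -2.269 5.16
vertex -3.964 -2.967 4.403
vertex -1.563 -3.049 4.058
endloop
endfacet
facet normal -0.575 0.472 0.668
outer loop
vertex -2.511 -2.269 5.16
vertex -2.605 -1.053 4.219
vertex -3.964 -2.967 4.403
endloop
endfacet
facet normal -0.061 0.789 -0.611
outer loop
vertex -4.057 -1.751 3.462
vertex -2.605 -1.053 4.219
vertex -3.109 -2.531 2.36
endloop
endfacet
facet normal 0.575 -0.473 -0.668
outer loop
vertex -1.656 -1.833 3.117
vertex -1.563 -3.049 4.058
vertex -3.109 -2.531 2.36
endloop
endfacet
facet normal -0.061 0.789 -0.611
outer loop
vertex -3.109 -2.531 2.36
vertex -2.605 -1.053 4.219
vertex -1.656 -1.833 3.117
endloop
endfacet
facet normal 0.816 0.391 0.425
outer loop
vertex -1.656 -1.833 3.117
vertex -2.511 -2.269 5.16
vertex -1.563 -3.049 4.058
endloop
endfacet
facet normal 0.816 0.392 0.425
outer loop
vertex -2.605 -1.053 4.219
vertex -2.511 -2.269 5.16
vertex -1.656 -1.833 3.117
endloop
endfacet

endsolid


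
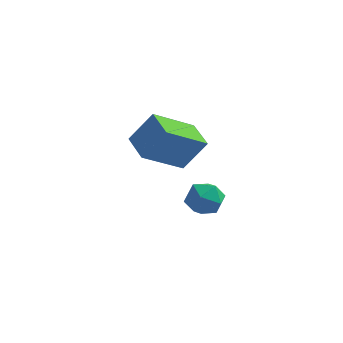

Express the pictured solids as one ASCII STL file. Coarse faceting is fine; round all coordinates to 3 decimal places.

solid 
facet normal -0.549 -0.646 0.531
outer loop
vertex -2.452 0.113 4.696
vertex -3.317 1.092 4.993
vertex -3.285 -0.235 3.412
endloop
endfacet
facet normal 0.646 -0.731 -0.221
outer loop
vertex -2.143 1.108 2.307
vertex -2.452 0.113 4.696
vertex -3.285 -0.235 3.412
endloop
endfacet
facet normal -0.549 -0.646 0.531
outer loop
vertex -3.285 -0.235 3.412
vertex -3.317 1.092 4.993
vertex -4.15 0.745 3.709
endloop
endfacet
facet normal -0.531 -0.221 -0.818
outer loop
vertex -4.15 0.745 3.709
vertex -2.143 1.108 2.307
vertex -3.285 -0.235 3.412
endloop
endfacet
facet normal 0.531 0.221 0.818
outer loop
vertex -2.452 0.113 4.696
vertex -2.175 2.435 3.888
vertex -3.317 1.092 4.993
endloop
endfacet
facet normal 0.645 -0.731 -0.221
outer loop
vertex -1.31 1.455 3.591
vertex -2.452 0.113 4.696
vertex -2.143 1.108 2.307
endloop
endfacet
facet normal 0.531 0.221 0.818
outer loop
vertex -1.31 1.455 3.591
vertex -2.175 2.435 3.888
vertex -2.452 0.113 4.696
endloop
endfacet
facet normal -0.646 0.731 0.221
outer loop
vertex -3.317 1.092 4.993
vertex -2.175 2.435 3.888
vertex -4.15 0.745 3.709
endloop
endfacet
facet normal -0.531 -0.221 -0.818
outer loop
vertex -3.008 2.087 2.604
vertex -2.143 1.108 2.307
vertex -4.15 0.745 3.709
endloop
endfacet
facet normal -0.646 0.731 0.221
outer loop
vertex -4.15 0.745 3.709
vertex -2.175 2.435 3.888
vertex -3.008 2.087 2.604
endloop
endfacet
facet normal 0.549 0.646 -0.531
outer loop
vertex -3.008 2.087 2.604
vertex -1.31 1.455 3.591
vertex -2.143 1.108 2.307
endloop
endfacet
facet normal 0.549 0.645 -0.531
outer loop
vertex -2.175 2.435 3.888
vertex -1.31 1.455 3.591
vertex -3.008 2.087 2.604
endloop
endfacet
facet normal 0.540 0.594 -0.596
outer loop
vertex -1.509 3.236 -1.271
vertex -2.046 3.923 -1.073
vertex -1.321 3.764 -0.575
endloop
endfacet
facet normal 0.946 0.078 -0.315
outer loop
vertex -1.509 3.236 -1.271
vertex -1.321 3.764 -0.575
vertex -1.224 2.879 -0.503
endloop
endfacet
facet normal 0.666 -0.550 -0.503
outer loop
vertex -1.509 3.236 -1.271
vertex -1.224 2.879 -0.503
vertex -1.888 2.49 -0.957
endloop
endfacet
facet normal 0.086 -0.423 -0.902
outer loop
vertex -1.509 3.236 -1.271
vertex -1.888 2.49 -0.957
vertex -2.396 3.136 -1.309
endloop
endfacet
facet normal 0.009 0.284 -0.959
outer loop
vertex -1.509 3.236 -1.271
vertex -2.396 3.136 -1.309
vertex -2.046 3.923 -1.073
endloop
endfacet
facet normal 0.909 0.132 0.396
outer loop
vertex -1.224 2.879 -0.503
vertex -1.321 3.764 -0.575
vertex -1.584 3.344 0.169
endloop
endfacet
facet normal 0.253 0.966 -0.060
outer loop
vertex -1.321 3.764 -0.575
vertex -2.046 3.923 -1.073
vertex -2.092 3.99 -0.183
endloop
endfacet
facet normal -0.607 0.463 -0.646
outer loop
vertex -2.046 3.923 -1.073
vertex -2.396 3.136 -1.309
vertex -2.756 3.601 -0.637
endloop
endfacet
facet normal -0.481 -0.680 -0.554
outer loop
vertex -2.396 3.136 -1.309
vertex -1.888 2.49 -0.957
vertex -2.659 2.716 -0.565
endloop
endfacet
facet normal 0.457 -0.885 0.090
outer loop
vertex -1.888 2.49 -0.957
vertex -1.224 2.879 -0.503
vertex -1.934 2.557 -0.067
endloop
endfacet
facet normal -0.086 0.423 0.902
outer loop
vertex -2.471 3.244 0.131
vertex -1.584 3.344 0.169
vertex -2.092 3.99 -0.183
endloop
endfacet
facet normal -0.666 0.550 0.503
outer loop
vertex -2.471 3.244 0.131
vertex -2.092 3.99 -0.183
vertex -2.756 3.601 -0.637
endloop
endfacet
facet normal -0.946 -0.078 0.315
outer loop
vertex -2.471 3.244 0.131
vertex -2.756 3.601 -0.637
vertex -2.659 2.716 -0.565
endloop
endfacet
facet normal -0.540 -0.594 0.596
outer loop
vertex -2.471 3.244 0.131
vertex -2.659 2.716 -0.565
vertex -1.934 2.557 -0.067
endloop
endfacet
facet normal -0.009 -0.284 0.959
outer loop
vertex -2.471 3.244 0.131
vertex -1.934 2.557 -0.067
vertex -1.584 3.344 0.169
endloop
endfacet
facet normal 0.481 0.680 0.554
outer loop
vertex -2.092 3.99 -0.183
vertex -1.584 3.344 0.169
vertex -1.321 3.764 -0.575
endloop
endfacet
facet normal -0.457 0.885 -0.090
outer loop
vertex -2.756 3.601 -0.637
vertex -2.092 3.99 -0.183
vertex -2.046 3.923 -1.073
endloop
endfacet
facet normal -0.909 -0.132 -0.396
outer loop
vertex -2.659 2.716 -0.565
vertex -2.756 3.601 -0.637
vertex -2.396 3.136 -1.309
endloop
endfacet
facet normal -0.253 -0.966 0.060
outer loop
vertex -1.934 2.557 -0.067
vertex -2.659 2.716 -0.565
vertex -1.888 2.49 -0.957
endloop
endfacet
facet normal 0.607 -0.463 0.646
outer loop
vertex -1.584 3.344 0.169
vertex -1.934 2.557 -0.067
vertex -1.224 2.879 -0.503
endloop
endfacet

endsolid


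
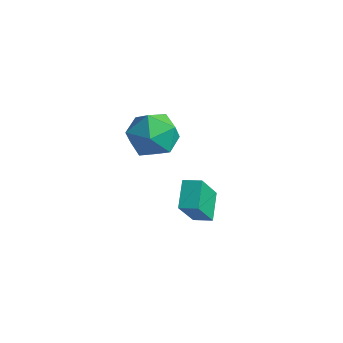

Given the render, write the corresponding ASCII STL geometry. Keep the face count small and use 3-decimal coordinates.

solid 
facet normal -0.635 -0.351 0.689
outer loop
vertex -3.123 1.015 2.912
vertex -2.56 -0.078 2.874
vertex -2.178 0.784 3.665
endloop
endfacet
facet normal -0.530 0.350 0.772
outer loop
vertex -3.123 1.015 2.912
vertex -2.178 0.784 3.665
vertex -2.267 1.877 3.108
endloop
endfacet
facet normal -0.718 0.676 0.166
outer loop
vertex -3.123 1.015 2.912
vertex -2.267 1.877 3.108
vertex -2.704 1.691 1.973
endloop
endfacet
facet normal -0.940 0.176 -0.293
outer loop
vertex -3.123 1.015 2.912
vertex -2.704 1.691 1.973
vertex -2.885 0.483 1.829
endloop
endfacet
facet normal -0.888 -0.459 0.030
outer loop
vertex -3.123 1.015 2.912
vertex -2.885 0.483 1.829
vertex -2.56 -0.078 2.874
endloop
endfacet
facet normal 0.169 0.458 0.873
outer loop
vertex -2.267 1.877 3.108
vertex -2.178 0.784 3.665
vertex -1.175 1.317 3.191
endloop
endfacet
facet normal -0.001 -0.676 0.737
outer loop
vertex -2.178 0.784 3.665
vertex -2.56 -0.078 2.874
vertex -1.356 0.109 3.047
endloop
endfacet
facet normal -0.411 -0.850 -0.329
outer loop
vertex -2.56 -0.078 2.874
vertex -2.885 0.483 1.829
vertex -1.793 -0.077 1.912
endloop
endfacet
facet normal -0.495 0.176 -0.851
outer loop
vertex -2.885 0.483 1.829
vertex -2.704 1.691 1.973
vertex -1.882 1.016 1.355
endloop
endfacet
facet normal -0.137 0.985 -0.108
outer loop
vertex -2.704 1.691 1.973
vertex -2.267 1.877 3.108
vertex -1.5 1.878 2.146
endloop
endfacet
facet normal 0.940 -0.176 0.293
outer loop
vertex -0.937 0.785 2.108
vertex -1.175 1.317 3.191
vertex -1.356 0.109 3.047
endloop
endfacet
facet normal 0.718 -0.676 -0.166
outer loop
vertex -0.937 0.785 2.108
vertex -1.356 0.109 3.047
vertex -1.793 -0.077 1.912
endloop
endfacet
facet normal 0.530 -0.350 -0.772
outer loop
vertex -0.937 0.785 2.108
vertex -1.793 -0.077 1.912
vertex -1.882 1.016 1.355
endloop
endfacet
facet normal 0.635 0.351 -0.689
outer loop
vertex -0.937 0.785 2.108
vertex -1.882 1.016 1.355
vertex -1.5 1.878 2.146
endloop
endfacet
facet normal 0.888 0.459 -0.030
outer loop
vertex -0.937 0.785 2.108
vertex -1.5 1.878 2.146
vertex -1.175 1.317 3.191
endloop
endfacet
facet normal 0.495 -0.176 0.851
outer loop
vertex -1.356 0.109 3.047
vertex -1.175 1.317 3.191
vertex -2.178 0.784 3.665
endloop
endfacet
facet normal 0.137 -0.985 0.108
outer loop
vertex -1.793 -0.077 1.912
vertex -1.356 0.109 3.047
vertex -2.56 -0.078 2.874
endloop
endfacet
facet normal -0.169 -0.458 -0.873
outer loop
vertex -1.882 1.016 1.355
vertex -1.793 -0.077 1.912
vertex -2.885 0.483 1.829
endloop
endfacet
facet normal 0.001 0.676 -0.737
outer loop
vertex -1.5 1.878 2.146
vertex -1.882 1.016 1.355
vertex -2.704 1.691 1.973
endloop
endfacet
facet normal 0.411 0.850 0.329
outer loop
vertex -1.175 1.317 3.191
vertex -1.5 1.878 2.146
vertex -2.267 1.877 3.108
endloop
endfacet
facet normal -0.857 -0.484 -0.180
outer loop
vertex -0.759 1.061 -1.411
vertex -1.458 2.0 -0.607
vertex -1.081 2.254 -3.084
endloop
endfacet
facet normal 0.492 -0.661 -0.566
outer loop
vertex -0.362 2.66 -2.933
vertex -0.759 1.061 -1.411
vertex -1.081 2.254 -3.084
endloop
endfacet
facet normal -0.857 -0.484 -0.180
outer loop
vertex -1.081 2.254 -3.084
vertex -1.458 2.0 -0.607
vertex -1.78 3.193 -2.281
endloop
endfacet
facet normal -0.155 0.573 -0.805
outer loop
vertex -1.78 3.193 -2.281
vertex -0.362 2.66 -2.933
vertex -1.081 2.254 -3.084
endloop
endfacet
facet normal 0.155 -0.573 0.804
outer loop
vertex -0.759 1.061 -1.411
vertex -0.739 2.406 -0.456
vertex -1.458 2.0 -0.607
endloop
endfacet
facet normal 0.493 -0.661 -0.566
outer loop
vertex -0.04 1.467 -1.259
vertex -0.759 1.061 -1.411
vertex -0.362 2.66 -2.933
endloop
endfacet
facet normal 0.154 -0.574 0.805
outer loop
vertex -0.04 1.467 -1.259
vertex -0.739 2.406 -0.456
vertex -0.759 1.061 -1.411
endloop
endfacet
facet normal -0.492 0.661 0.566
outer loop
vertex -1.458 2.0 -0.607
vertex -0.739 2.406 -0.456
vertex -1.78 3.193 -2.281
endloop
endfacet
facet normal -0.154 0.574 -0.804
outer loop
vertex -1.061 3.599 -2.129
vertex -0.362 2.66 -2.933
vertex -1.78 3.193 -2.281
endloop
endfacet
facet normal -0.493 0.661 0.566
outer loop
vertex -1.78 3.193 -2.281
vertex -0.739 2.406 -0.456
vertex -1.061 3.599 -2.129
endloop
endfacet
facet normal 0.857 0.484 0.180
outer loop
vertex -1.061 3.599 -2.129
vertex -0.04 1.467 -1.259
vertex -0.362 2.66 -2.933
endloop
endfacet
facet normal 0.857 0.484 0.180
outer loop
vertex -0.739 2.406 -0.456
vertex -0.04 1.467 -1.259
vertex -1.061 3.599 -2.129
endloop
endfacet

endsolid


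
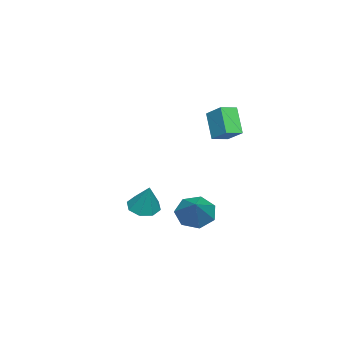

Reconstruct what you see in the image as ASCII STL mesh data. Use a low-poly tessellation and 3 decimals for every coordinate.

solid 
facet normal -0.778 0.598 -0.192
outer loop
vertex -2.723 1.854 3.721
vertex -2.169 2.803 4.435
vertex -1.938 2.432 2.341
endloop
endfacet
facet normal -0.423 -0.724 -0.544
outer loop
vertex -1.191 1.857 2.525
vertex -2.723 1.854 3.721
vertex -1.938 2.432 2.341
endloop
endfacet
facet normal -0.778 0.599 -0.192
outer loop
vertex -1.938 2.432 2.341
vertex -2.169 2.803 4.435
vertex -1.383 3.381 3.054
endloop
endfacet
facet normal 0.465 0.342 -0.817
outer loop
vertex -1.383 3.381 3.054
vertex -1.191 1.857 2.525
vertex -1.938 2.432 2.341
endloop
endfacet
facet normal -0.465 -0.343 0.816
outer loop
vertex -2.723 1.854 3.721
vertex -1.422 2.228 4.619
vertex -2.169 2.803 4.435
endloop
endfacet
facet normal -0.423 -0.724 -0.544
outer loop
vertex -1.977 1.279 3.906
vertex -2.723 1.854 3.721
vertex -1.191 1.857 2.525
endloop
endfacet
facet normal -0.466 -0.341 0.817
outer loop
vertex -1.977 1.279 3.906
vertex -1.422 2.228 4.619
vertex -2.723 1.854 3.721
endloop
endfacet
facet normal 0.423 0.724 0.544
outer loop
vertex -2.169 2.803 4.435
vertex -1.422 2.228 4.619
vertex -1.383 3.381 3.054
endloop
endfacet
facet normal 0.466 0.342 -0.816
outer loop
vertex -0.637 2.806 3.239
vertex -1.191 1.857 2.525
vertex -1.383 3.381 3.054
endloop
endfacet
facet normal 0.423 0.724 0.544
outer loop
vertex -1.383 3.381 3.054
vertex -1.422 2.228 4.619
vertex -0.637 2.806 3.239
endloop
endfacet
facet normal 0.778 -0.599 0.192
outer loop
vertex -0.637 2.806 3.239
vertex -1.977 1.279 3.906
vertex -1.191 1.857 2.525
endloop
endfacet
facet normal 0.778 -0.599 0.192
outer loop
vertex -1.422 2.228 4.619
vertex -1.977 1.279 3.906
vertex -0.637 2.806 3.239
endloop
endfacet
facet normal -0.763 -0.277 -0.584
outer loop
vertex 0.477 1.858 -2.909
vertex -0.018 1.46 -2.073
vertex -0.072 2.433 -2.464
endloop
endfacet
facet normal 0.519 0.775 -0.361
outer loop
vertex 0.477 1.858 -2.909
vertex -0.072 2.433 -2.464
vertex 1.638 2.06 -0.807
endloop
endfacet
facet normal -0.763 -0.277 -0.584
outer loop
vertex -0.072 2.433 -2.464
vertex -0.018 1.46 -2.073
vertex -0.58 2.276 -1.725
endloop
endfacet
facet normal 0.007 0.977 0.213
outer loop
vertex -0.072 2.433 -2.464
vertex -0.58 2.276 -1.725
vertex 1.638 2.06 -0.807
endloop
endfacet
facet normal -0.763 -0.276 -0.585
outer loop
vertex -0.58 2.276 -1.725
vertex -0.018 1.46 -2.073
vertex -0.666 1.504 -1.248
endloop
endfacet
facet normal -0.281 0.527 0.802
outer loop
vertex -0.58 2.276 -1.725
vertex -0.666 1.504 -1.248
vertex 1.638 2.06 -0.807
endloop
endfacet
facet normal -0.763 -0.277 -0.584
outer loop
vertex -0.666 1.504 -1.248
vertex -0.018 1.46 -2.073
vertex -0.263 0.699 -1.393
endloop
endfacet
facet normal -0.127 -0.237 0.963
outer loop
vertex -0.666 1.504 -1.248
vertex -0.263 0.699 -1.393
vertex 1.638 2.06 -0.807
endloop
endfacet
facet normal -0.763 -0.276 -0.584
outer loop
vertex -0.263 0.699 -1.393
vertex -0.018 1.46 -2.073
vertex 0.323 0.468 -2.05
endloop
endfacet
facet normal 0.352 -0.739 0.574
outer loop
vertex -0.263 0.699 -1.393
vertex 0.323 0.468 -2.05
vertex 1.638 2.06 -0.807
endloop
endfacet
facet normal -0.764 -0.276 -0.584
outer loop
vertex 0.323 0.468 -2.05
vertex -0.018 1.46 -2.073
vertex 0.653 0.983 -2.725
endloop
endfacet
facet normal 0.795 -0.602 -0.070
outer loop
vertex 0.323 0.468 -2.05
vertex 0.653 0.983 -2.725
vertex 1.638 2.06 -0.807
endloop
endfacet
facet normal -0.764 -0.276 -0.584
outer loop
vertex 0.653 0.983 -2.725
vertex -0.018 1.46 -2.073
vertex 0.477 1.858 -2.909
endloop
endfacet
facet normal 0.870 0.072 -0.488
outer loop
vertex 0.653 0.983 -2.725
vertex 0.477 1.858 -2.909
vertex 1.638 2.06 -0.807
endloop
endfacet
facet normal -0.355 -0.317 -0.880
outer loop
vertex -1.941 -2.868 -3.32
vertex -2.658 -2.333 -3.224
vertex -1.839 -2.242 -3.587
endloop
endfacet
facet normal 0.987 -0.114 0.109
outer loop
vertex -1.941 -2.868 -3.32
vertex -1.839 -2.242 -3.587
vertex -2.002 -1.747 -1.596
endloop
endfacet
facet normal -0.355 -0.317 -0.880
outer loop
vertex -1.839 -2.242 -3.587
vertex -2.658 -2.333 -3.224
vertex -2.218 -1.668 -3.641
endloop
endfacet
facet normal 0.836 0.545 -0.067
outer loop
vertex -1.839 -2.242 -3.587
vertex -2.218 -1.668 -3.641
vertex -2.002 -1.747 -1.596
endloop
endfacet
facet normal -0.354 -0.317 -0.880
outer loop
vertex -2.218 -1.668 -3.641
vertex -2.658 -2.333 -3.224
vertex -2.854 -1.485 -3.451
endloop
endfacet
facet normal 0.279 0.960 0.008
outer loop
vertex -2.218 -1.668 -3.641
vertex -2.854 -1.485 -3.451
vertex -2.002 -1.747 -1.596
endloop
endfacet
facet normal -0.355 -0.317 -0.880
outer loop
vertex -2.854 -1.485 -3.451
vertex -2.658 -2.333 -3.224
vertex -3.375 -1.798 -3.128
endloop
endfacet
facet normal -0.355 0.889 0.289
outer loop
vertex -2.854 -1.485 -3.451
vertex -3.375 -1.798 -3.128
vertex -2.002 -1.747 -1.596
endloop
endfacet
facet normal -0.355 -0.317 -0.879
outer loop
vertex -3.375 -1.798 -3.128
vertex -2.658 -2.333 -3.224
vertex -3.476 -2.425 -2.861
endloop
endfacet
facet normal -0.697 0.373 0.612
outer loop
vertex -3.375 -1.798 -3.128
vertex -3.476 -2.425 -2.861
vertex -2.002 -1.747 -1.596
endloop
endfacet
facet normal -0.354 -0.318 -0.879
outer loop
vertex -3.476 -2.425 -2.861
vertex -2.658 -2.333 -3.224
vertex -3.098 -2.998 -2.806
endloop
endfacet
facet normal -0.546 -0.284 0.788
outer loop
vertex -3.476 -2.425 -2.861
vertex -3.098 -2.998 -2.806
vertex -2.002 -1.747 -1.596
endloop
endfacet
facet normal -0.356 -0.317 -0.879
outer loop
vertex -3.098 -2.998 -2.806
vertex -2.658 -2.333 -3.224
vertex -2.462 -3.182 -2.997
endloop
endfacet
facet normal 0.012 -0.700 0.714
outer loop
vertex -3.098 -2.998 -2.806
vertex -2.462 -3.182 -2.997
vertex -2.002 -1.747 -1.596
endloop
endfacet
facet normal -0.354 -0.317 -0.880
outer loop
vertex -2.462 -3.182 -2.997
vertex -2.658 -2.333 -3.224
vertex -1.941 -2.868 -3.32
endloop
endfacet
facet normal 0.647 -0.629 0.432
outer loop
vertex -2.462 -3.182 -2.997
vertex -1.941 -2.868 -3.32
vertex -2.002 -1.747 -1.596
endloop
endfacet

endsolid


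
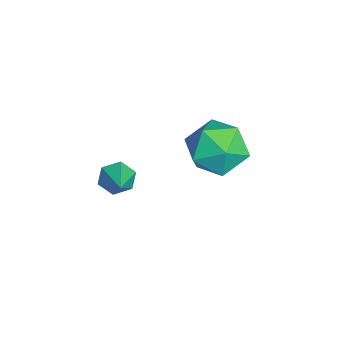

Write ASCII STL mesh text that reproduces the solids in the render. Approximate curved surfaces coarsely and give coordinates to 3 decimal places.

solid 
facet normal -0.387 0.013 0.922
outer loop
vertex -3.525 4.306 2.463
vertex -4.21 3.618 2.185
vertex -3.321 3.323 2.562
endloop
endfacet
facet normal 0.312 0.159 0.937
outer loop
vertex -3.525 4.306 2.463
vertex -3.321 3.323 2.562
vertex -2.612 3.954 2.219
endloop
endfacet
facet normal 0.425 0.734 0.530
outer loop
vertex -3.525 4.306 2.463
vertex -2.612 3.954 2.219
vertex -3.062 4.639 1.631
endloop
endfacet
facet normal -0.203 0.943 0.264
outer loop
vertex -3.525 4.306 2.463
vertex -3.062 4.639 1.631
vertex -4.049 4.432 1.61
endloop
endfacet
facet normal -0.705 0.497 0.506
outer loop
vertex -3.525 4.306 2.463
vertex -4.049 4.432 1.61
vertex -4.21 3.618 2.185
endloop
endfacet
facet normal 0.659 -0.391 0.643
outer loop
vertex -2.612 3.954 2.219
vertex -3.321 3.323 2.562
vertex -2.731 3.048 1.79
endloop
endfacet
facet normal -0.471 -0.629 0.618
outer loop
vertex -3.321 3.323 2.562
vertex -4.21 3.618 2.185
vertex -3.718 2.841 1.769
endloop
endfacet
facet normal -0.986 0.156 -0.056
outer loop
vertex -4.21 3.618 2.185
vertex -4.049 4.432 1.61
vertex -4.168 3.526 1.181
endloop
endfacet
facet normal -0.175 0.878 -0.446
outer loop
vertex -4.049 4.432 1.61
vertex -3.062 4.639 1.631
vertex -3.459 4.157 0.838
endloop
endfacet
facet normal 0.841 0.540 -0.014
outer loop
vertex -3.062 4.639 1.631
vertex -2.612 3.954 2.219
vertex -2.57 3.862 1.215
endloop
endfacet
facet normal 0.203 -0.943 -0.264
outer loop
vertex -3.255 3.174 0.937
vertex -2.731 3.048 1.79
vertex -3.718 2.841 1.769
endloop
endfacet
facet normal -0.425 -0.734 -0.530
outer loop
vertex -3.255 3.174 0.937
vertex -3.718 2.841 1.769
vertex -4.168 3.526 1.181
endloop
endfacet
facet normal -0.312 -0.159 -0.937
outer loop
vertex -3.255 3.174 0.937
vertex -4.168 3.526 1.181
vertex -3.459 4.157 0.838
endloop
endfacet
facet normal 0.387 -0.013 -0.922
outer loop
vertex -3.255 3.174 0.937
vertex -3.459 4.157 0.838
vertex -2.57 3.862 1.215
endloop
endfacet
facet normal 0.705 -0.497 -0.506
outer loop
vertex -3.255 3.174 0.937
vertex -2.57 3.862 1.215
vertex -2.731 3.048 1.79
endloop
endfacet
facet normal 0.175 -0.878 0.446
outer loop
vertex -3.718 2.841 1.769
vertex -2.731 3.048 1.79
vertex -3.321 3.323 2.562
endloop
endfacet
facet normal -0.841 -0.540 0.014
outer loop
vertex -4.168 3.526 1.181
vertex -3.718 2.841 1.769
vertex -4.21 3.618 2.185
endloop
endfacet
facet normal -0.659 0.391 -0.643
outer loop
vertex -3.459 4.157 0.838
vertex -4.168 3.526 1.181
vertex -4.049 4.432 1.61
endloop
endfacet
facet normal 0.471 0.629 -0.618
outer loop
vertex -2.57 3.862 1.215
vertex -3.459 4.157 0.838
vertex -3.062 4.639 1.631
endloop
endfacet
facet normal 0.986 -0.156 0.056
outer loop
vertex -2.731 3.048 1.79
vertex -2.57 3.862 1.215
vertex -2.612 3.954 2.219
endloop
endfacet
facet normal -0.858 -0.099 -0.504
outer loop
vertex -0.337 0.903 2.798
vertex -0.609 1.008 3.24
vertex -0.465 1.403 2.918
endloop
endfacet
facet normal 0.755 0.329 -0.567
outer loop
vertex -0.337 0.903 2.798
vertex -0.465 1.403 2.918
vertex 0.309 1.112 3.78
endloop
endfacet
facet normal -0.858 -0.098 -0.504
outer loop
vertex -0.465 1.403 2.918
vertex -0.609 1.008 3.24
vertex -0.737 1.507 3.361
endloop
endfacet
facet normal 0.354 0.935 -0.002
outer loop
vertex -0.465 1.403 2.918
vertex -0.737 1.507 3.361
vertex 0.309 1.112 3.78
endloop
endfacet
facet normal -0.858 -0.098 -0.504
outer loop
vertex -0.737 1.507 3.361
vertex -0.609 1.008 3.24
vertex -0.881 1.112 3.683
endloop
endfacet
facet normal -0.062 0.644 0.762
outer loop
vertex -0.737 1.507 3.361
vertex -0.881 1.112 3.683
vertex 0.309 1.112 3.78
endloop
endfacet
facet normal -0.858 -0.099 -0.504
outer loop
vertex -0.881 1.112 3.683
vertex -0.609 1.008 3.24
vertex -0.753 0.612 3.563
endloop
endfacet
facet normal -0.079 -0.252 0.965
outer loop
vertex -0.881 1.112 3.683
vertex -0.753 0.612 3.563
vertex 0.309 1.112 3.78
endloop
endfacet
facet normal -0.858 -0.099 -0.504
outer loop
vertex -0.753 0.612 3.563
vertex -0.609 1.008 3.24
vertex -0.481 0.508 3.12
endloop
endfacet
facet normal 0.322 -0.858 0.399
outer loop
vertex -0.753 0.612 3.563
vertex -0.481 0.508 3.12
vertex 0.309 1.112 3.78
endloop
endfacet
facet normal -0.858 -0.099 -0.504
outer loop
vertex -0.481 0.508 3.12
vertex -0.609 1.008 3.24
vertex -0.337 0.903 2.798
endloop
endfacet
facet normal 0.738 -0.567 -0.365
outer loop
vertex -0.481 0.508 3.12
vertex -0.337 0.903 2.798
vertex 0.309 1.112 3.78
endloop
endfacet

endsolid


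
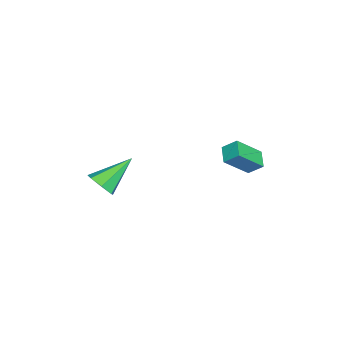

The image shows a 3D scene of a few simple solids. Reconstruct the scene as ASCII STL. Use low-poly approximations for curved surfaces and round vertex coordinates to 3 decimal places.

solid 
facet normal 0.561 -0.582 -0.588
outer loop
vertex 2.047 -3.036 -0.888
vertex 1.353 -3.265 -1.323
vertex 1.878 -2.613 -1.468
endloop
endfacet
facet normal 0.561 0.738 0.375
outer loop
vertex 2.047 -3.036 -0.888
vertex 1.878 -2.613 -1.468
vertex 0.147 -2.015 -0.057
endloop
endfacet
facet normal 0.560 -0.582 -0.589
outer loop
vertex 1.878 -2.613 -1.468
vertex 1.353 -3.265 -1.323
vertex 1.314 -2.68 -1.938
endloop
endfacet
facet normal 0.111 0.957 -0.269
outer loop
vertex 1.878 -2.613 -1.468
vertex 1.314 -2.68 -1.938
vertex 0.147 -2.015 -0.057
endloop
endfacet
facet normal 0.562 -0.581 -0.589
outer loop
vertex 1.314 -2.68 -1.938
vertex 1.353 -3.265 -1.323
vertex 0.78 -3.189 -1.945
endloop
endfacet
facet normal -0.566 0.602 -0.564
outer loop
vertex 1.314 -2.68 -1.938
vertex 0.78 -3.189 -1.945
vertex 0.147 -2.015 -0.057
endloop
endfacet
facet normal 0.562 -0.582 -0.588
outer loop
vertex 0.78 -3.189 -1.945
vertex 1.353 -3.265 -1.323
vertex 0.677 -3.755 -1.484
endloop
endfacet
facet normal -0.957 -0.058 -0.285
outer loop
vertex 0.78 -3.189 -1.945
vertex 0.677 -3.755 -1.484
vertex 0.147 -2.015 -0.057
endloop
endfacet
facet normal 0.562 -0.581 -0.589
outer loop
vertex 0.677 -3.755 -1.484
vertex 1.353 -3.265 -1.323
vertex 1.084 -3.952 -0.901
endloop
endfacet
facet normal -0.769 -0.528 0.359
outer loop
vertex 0.677 -3.755 -1.484
vertex 1.084 -3.952 -0.901
vertex 0.147 -2.015 -0.057
endloop
endfacet
facet normal 0.561 -0.582 -0.589
outer loop
vertex 1.084 -3.952 -0.901
vertex 1.353 -3.265 -1.323
vertex 1.693 -3.633 -0.636
endloop
endfacet
facet normal -0.145 -0.453 0.879
outer loop
vertex 1.084 -3.952 -0.901
vertex 1.693 -3.633 -0.636
vertex 0.147 -2.015 -0.057
endloop
endfacet
facet normal 0.561 -0.581 -0.589
outer loop
vertex 1.693 -3.633 -0.636
vertex 1.353 -3.265 -1.323
vertex 2.047 -3.036 -0.888
endloop
endfacet
facet normal 0.447 0.110 0.888
outer loop
vertex 1.693 -3.633 -0.636
vertex 2.047 -3.036 -0.888
vertex 0.147 -2.015 -0.057
endloop
endfacet
facet normal -0.463 0.585 -0.666
outer loop
vertex -2.577 3.736 -0.618
vertex -1.666 4.001 -1.018
vertex -2.631 2.997 -1.229
endloop
endfacet
facet normal -0.885 -0.257 0.389
outer loop
vertex -1.794 1.939 -0.022
vertex -2.577 3.736 -0.618
vertex -2.631 2.997 -1.229
endloop
endfacet
facet normal -0.462 0.584 -0.667
outer loop
vertex -2.631 2.997 -1.229
vertex -1.666 4.001 -1.018
vertex -1.719 3.262 -1.629
endloop
endfacet
facet normal -0.055 -0.770 -0.636
outer loop
vertex -1.719 3.262 -1.629
vertex -1.794 1.939 -0.022
vertex -2.631 2.997 -1.229
endloop
endfacet
facet normal 0.055 0.770 0.636
outer loop
vertex -2.577 3.736 -0.618
vertex -0.829 2.943 0.189
vertex -1.666 4.001 -1.018
endloop
endfacet
facet normal -0.885 -0.257 0.388
outer loop
vertex -1.741 2.678 0.589
vertex -2.577 3.736 -0.618
vertex -1.794 1.939 -0.022
endloop
endfacet
facet normal 0.055 0.770 0.636
outer loop
vertex -1.741 2.678 0.589
vertex -0.829 2.943 0.189
vertex -2.577 3.736 -0.618
endloop
endfacet
facet normal 0.885 0.257 -0.388
outer loop
vertex -1.666 4.001 -1.018
vertex -0.829 2.943 0.189
vertex -1.719 3.262 -1.629
endloop
endfacet
facet normal -0.055 -0.770 -0.636
outer loop
vertex -0.883 2.204 -0.422
vertex -1.794 1.939 -0.022
vertex -1.719 3.262 -1.629
endloop
endfacet
facet normal 0.885 0.256 -0.388
outer loop
vertex -1.719 3.262 -1.629
vertex -0.829 2.943 0.189
vertex -0.883 2.204 -0.422
endloop
endfacet
facet normal 0.463 -0.584 0.667
outer loop
vertex -0.883 2.204 -0.422
vertex -1.741 2.678 0.589
vertex -1.794 1.939 -0.022
endloop
endfacet
facet normal 0.462 -0.585 0.667
outer loop
vertex -0.829 2.943 0.189
vertex -1.741 2.678 0.589
vertex -0.883 2.204 -0.422
endloop
endfacet

endsolid


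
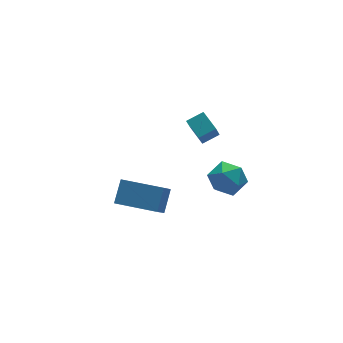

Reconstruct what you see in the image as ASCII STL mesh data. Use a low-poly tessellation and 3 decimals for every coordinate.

solid 
facet normal -0.927 0.068 -0.368
outer loop
vertex -1.961 -0.097 3.918
vertex -2.039 0.979 4.315
vertex -1.553 0.285 2.96
endloop
endfacet
facet normal 0.068 -0.936 -0.345
outer loop
vertex -0.681 0.221 3.305
vertex -1.961 -0.097 3.918
vertex -1.553 0.285 2.96
endloop
endfacet
facet normal -0.928 0.068 -0.367
outer loop
vertex -1.553 0.285 2.96
vertex -2.039 0.979 4.315
vertex -1.631 1.362 3.356
endloop
endfacet
facet normal 0.367 0.344 -0.864
outer loop
vertex -1.631 1.362 3.356
vertex -0.681 0.221 3.305
vertex -1.553 0.285 2.96
endloop
endfacet
facet normal -0.367 -0.345 0.864
outer loop
vertex -1.961 -0.097 3.918
vertex -1.167 0.915 4.66
vertex -2.039 0.979 4.315
endloop
endfacet
facet normal 0.067 -0.936 -0.345
outer loop
vertex -1.089 -0.162 4.264
vertex -1.961 -0.097 3.918
vertex -0.681 0.221 3.305
endloop
endfacet
facet normal -0.368 -0.344 0.864
outer loop
vertex -1.089 -0.162 4.264
vertex -1.167 0.915 4.66
vertex -1.961 -0.097 3.918
endloop
endfacet
facet normal -0.068 0.936 0.345
outer loop
vertex -2.039 0.979 4.315
vertex -1.167 0.915 4.66
vertex -1.631 1.362 3.356
endloop
endfacet
facet normal 0.368 0.345 -0.863
outer loop
vertex -0.759 1.297 3.702
vertex -0.681 0.221 3.305
vertex -1.631 1.362 3.356
endloop
endfacet
facet normal -0.067 0.936 0.345
outer loop
vertex -1.631 1.362 3.356
vertex -1.167 0.915 4.66
vertex -0.759 1.297 3.702
endloop
endfacet
facet normal 0.928 -0.068 0.367
outer loop
vertex -0.759 1.297 3.702
vertex -1.089 -0.162 4.264
vertex -0.681 0.221 3.305
endloop
endfacet
facet normal 0.927 -0.068 0.368
outer loop
vertex -1.167 0.915 4.66
vertex -1.089 -0.162 4.264
vertex -0.759 1.297 3.702
endloop
endfacet
facet normal -0.515 0.377 0.770
outer loop
vertex -1.475 -0.069 0.778
vertex -1.076 -0.8 1.403
vertex -0.584 0.11 1.286
endloop
endfacet
facet normal -0.349 0.888 0.299
outer loop
vertex -1.475 -0.069 0.778
vertex -0.584 0.11 1.286
vertex -0.686 0.405 0.292
endloop
endfacet
facet normal -0.628 0.704 -0.332
outer loop
vertex -1.475 -0.069 0.778
vertex -0.686 0.405 0.292
vertex -1.24 -0.323 -0.204
endloop
endfacet
facet normal -0.964 0.080 -0.252
outer loop
vertex -1.475 -0.069 0.778
vertex -1.24 -0.323 -0.204
vertex -1.481 -1.068 0.482
endloop
endfacet
facet normal -0.895 -0.122 0.429
outer loop
vertex -1.475 -0.069 0.778
vertex -1.481 -1.068 0.482
vertex -1.076 -0.8 1.403
endloop
endfacet
facet normal 0.360 0.904 0.231
outer loop
vertex -0.686 0.405 0.292
vertex -0.584 0.11 1.286
vertex 0.201 -0.032 0.618
endloop
endfacet
facet normal 0.093 0.077 0.993
outer loop
vertex -0.584 0.11 1.286
vertex -1.076 -0.8 1.403
vertex -0.04 -0.777 1.304
endloop
endfacet
facet normal -0.522 -0.730 0.442
outer loop
vertex -1.076 -0.8 1.403
vertex -1.481 -1.068 0.482
vertex -0.594 -1.505 0.808
endloop
endfacet
facet normal -0.634 -0.402 -0.660
outer loop
vertex -1.481 -1.068 0.482
vertex -1.24 -0.323 -0.204
vertex -0.696 -1.21 -0.186
endloop
endfacet
facet normal -0.089 0.606 -0.790
outer loop
vertex -1.24 -0.323 -0.204
vertex -0.686 0.405 0.292
vertex -0.204 -0.3 -0.303
endloop
endfacet
facet normal 0.964 -0.080 0.252
outer loop
vertex 0.195 -1.031 0.322
vertex 0.201 -0.032 0.618
vertex -0.04 -0.777 1.304
endloop
endfacet
facet normal 0.628 -0.704 0.332
outer loop
vertex 0.195 -1.031 0.322
vertex -0.04 -0.777 1.304
vertex -0.594 -1.505 0.808
endloop
endfacet
facet normal 0.349 -0.888 -0.299
outer loop
vertex 0.195 -1.031 0.322
vertex -0.594 -1.505 0.808
vertex -0.696 -1.21 -0.186
endloop
endfacet
facet normal 0.515 -0.377 -0.770
outer loop
vertex 0.195 -1.031 0.322
vertex -0.696 -1.21 -0.186
vertex -0.204 -0.3 -0.303
endloop
endfacet
facet normal 0.895 0.122 -0.429
outer loop
vertex 0.195 -1.031 0.322
vertex -0.204 -0.3 -0.303
vertex 0.201 -0.032 0.618
endloop
endfacet
facet normal 0.634 0.402 0.660
outer loop
vertex -0.04 -0.777 1.304
vertex 0.201 -0.032 0.618
vertex -0.584 0.11 1.286
endloop
endfacet
facet normal 0.089 -0.606 0.790
outer loop
vertex -0.594 -1.505 0.808
vertex -0.04 -0.777 1.304
vertex -1.076 -0.8 1.403
endloop
endfacet
facet normal -0.360 -0.904 -0.231
outer loop
vertex -0.696 -1.21 -0.186
vertex -0.594 -1.505 0.808
vertex -1.481 -1.068 0.482
endloop
endfacet
facet normal -0.093 -0.077 -0.993
outer loop
vertex -0.204 -0.3 -0.303
vertex -0.696 -1.21 -0.186
vertex -1.24 -0.323 -0.204
endloop
endfacet
facet normal 0.522 0.730 -0.442
outer loop
vertex 0.201 -0.032 0.618
vertex -0.204 -0.3 -0.303
vertex -0.686 0.405 0.292
endloop
endfacet
facet normal -0.502 -0.455 0.736
outer loop
vertex -2.806 1.792 -1.286
vertex -4.312 3.395 -1.323
vertex -3.535 1.085 -2.22
endloop
endfacet
facet normal 0.685 -0.729 0.017
outer loop
vertex -2.828 1.725 -3.257
vertex -2.806 1.792 -1.286
vertex -3.535 1.085 -2.22
endloop
endfacet
facet normal -0.501 -0.455 0.736
outer loop
vertex -3.535 1.085 -2.22
vertex -4.312 3.395 -1.323
vertex -5.042 2.687 -2.257
endloop
endfacet
facet normal -0.528 -0.513 -0.677
outer loop
vertex -5.042 2.687 -2.257
vertex -2.828 1.725 -3.257
vertex -3.535 1.085 -2.22
endloop
endfacet
facet normal 0.529 0.512 0.677
outer loop
vertex -2.806 1.792 -1.286
vertex -3.605 4.035 -2.36
vertex -4.312 3.395 -1.323
endloop
endfacet
facet normal 0.685 -0.729 0.017
outer loop
vertex -2.098 2.433 -2.323
vertex -2.806 1.792 -1.286
vertex -2.828 1.725 -3.257
endloop
endfacet
facet normal 0.528 0.512 0.677
outer loop
vertex -2.098 2.433 -2.323
vertex -3.605 4.035 -2.36
vertex -2.806 1.792 -1.286
endloop
endfacet
facet normal -0.685 0.729 -0.017
outer loop
vertex -4.312 3.395 -1.323
vertex -3.605 4.035 -2.36
vertex -5.042 2.687 -2.257
endloop
endfacet
facet normal -0.528 -0.512 -0.677
outer loop
vertex -4.334 3.328 -3.294
vertex -2.828 1.725 -3.257
vertex -5.042 2.687 -2.257
endloop
endfacet
facet normal -0.685 0.729 -0.017
outer loop
vertex -5.042 2.687 -2.257
vertex -3.605 4.035 -2.36
vertex -4.334 3.328 -3.294
endloop
endfacet
facet normal 0.502 0.454 -0.736
outer loop
vertex -4.334 3.328 -3.294
vertex -2.098 2.433 -2.323
vertex -2.828 1.725 -3.257
endloop
endfacet
facet normal 0.502 0.455 -0.736
outer loop
vertex -3.605 4.035 -2.36
vertex -2.098 2.433 -2.323
vertex -4.334 3.328 -3.294
endloop
endfacet

endsolid


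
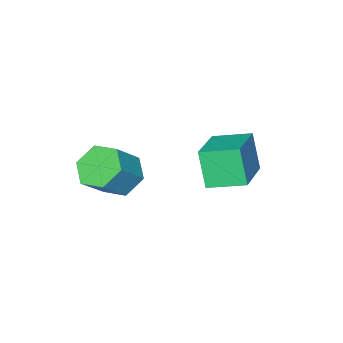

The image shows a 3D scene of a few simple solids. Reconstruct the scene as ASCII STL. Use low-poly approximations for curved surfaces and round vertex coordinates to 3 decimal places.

solid 
facet normal -0.712 -0.054 -0.700
outer loop
vertex 0.182 -0.6 -3.592
vertex -0.445 -0.438 -2.966
vertex -0.063 0.247 -3.408
endloop
endfacet
facet normal 0.647 0.336 -0.685
outer loop
vertex 0.182 -0.6 -3.592
vertex -0.063 0.247 -3.408
vertex 1.172 -0.523 -2.619
endloop
endfacet
facet normal 0.647 0.336 -0.684
outer loop
vertex 1.172 -0.523 -2.619
vertex -0.063 0.247 -3.408
vertex 0.926 0.323 -2.436
endloop
endfacet
facet normal 0.712 0.056 0.700
outer loop
vertex 1.172 -0.523 -2.619
vertex 0.926 0.323 -2.436
vertex 0.545 -0.362 -1.994
endloop
endfacet
facet normal -0.712 -0.055 -0.700
outer loop
vertex -0.063 0.247 -3.408
vertex -0.445 -0.438 -2.966
vertex -0.69 0.408 -2.783
endloop
endfacet
facet normal 0.087 0.982 -0.166
outer loop
vertex -0.063 0.247 -3.408
vertex -0.69 0.408 -2.783
vertex 0.926 0.323 -2.436
endloop
endfacet
facet normal 0.087 0.982 -0.167
outer loop
vertex 0.926 0.323 -2.436
vertex -0.69 0.408 -2.783
vertex 0.299 0.485 -1.81
endloop
endfacet
facet normal 0.713 0.055 0.699
outer loop
vertex 0.926 0.323 -2.436
vertex 0.299 0.485 -1.81
vertex 0.545 -0.362 -1.994
endloop
endfacet
facet normal -0.712 -0.055 -0.700
outer loop
vertex -0.69 0.408 -2.783
vertex -0.445 -0.438 -2.966
vertex -1.072 -0.277 -2.341
endloop
endfacet
facet normal -0.560 0.647 0.518
outer loop
vertex -0.69 0.408 -2.783
vertex -1.072 -0.277 -2.341
vertex 0.299 0.485 -1.81
endloop
endfacet
facet normal -0.560 0.646 0.519
outer loop
vertex 0.299 0.485 -1.81
vertex -1.072 -0.277 -2.341
vertex -0.082 -0.2 -1.368
endloop
endfacet
facet normal 0.713 0.055 0.699
outer loop
vertex 0.299 0.485 -1.81
vertex -0.082 -0.2 -1.368
vertex 0.545 -0.362 -1.994
endloop
endfacet
facet normal -0.712 -0.056 -0.700
outer loop
vertex -1.072 -0.277 -2.341
vertex -0.445 -0.438 -2.966
vertex -0.826 -1.123 -2.524
endloop
endfacet
facet normal -0.647 -0.336 0.685
outer loop
vertex -1.072 -0.277 -2.341
vertex -0.826 -1.123 -2.524
vertex -0.082 -0.2 -1.368
endloop
endfacet
facet normal -0.647 -0.336 0.685
outer loop
vertex -0.082 -0.2 -1.368
vertex -0.826 -1.123 -2.524
vertex 0.163 -1.047 -1.552
endloop
endfacet
facet normal 0.712 0.054 0.700
outer loop
vertex -0.082 -0.2 -1.368
vertex 0.163 -1.047 -1.552
vertex 0.545 -0.362 -1.994
endloop
endfacet
facet normal -0.713 -0.055 -0.699
outer loop
vertex -0.826 -1.123 -2.524
vertex -0.445 -0.438 -2.966
vertex -0.199 -1.285 -3.15
endloop
endfacet
facet normal -0.088 -0.982 0.166
outer loop
vertex -0.826 -1.123 -2.524
vertex -0.199 -1.285 -3.15
vertex 0.163 -1.047 -1.552
endloop
endfacet
facet normal -0.087 -0.982 0.166
outer loop
vertex 0.163 -1.047 -1.552
vertex -0.199 -1.285 -3.15
vertex 0.79 -1.208 -2.177
endloop
endfacet
facet normal 0.712 0.055 0.700
outer loop
vertex 0.163 -1.047 -1.552
vertex 0.79 -1.208 -2.177
vertex 0.545 -0.362 -1.994
endloop
endfacet
facet normal -0.713 -0.055 -0.699
outer loop
vertex -0.199 -1.285 -3.15
vertex -0.445 -0.438 -2.966
vertex 0.182 -0.6 -3.592
endloop
endfacet
facet normal 0.560 -0.646 -0.518
outer loop
vertex -0.199 -1.285 -3.15
vertex 0.182 -0.6 -3.592
vertex 0.79 -1.208 -2.177
endloop
endfacet
facet normal 0.560 -0.647 -0.518
outer loop
vertex 0.79 -1.208 -2.177
vertex 0.182 -0.6 -3.592
vertex 1.172 -0.523 -2.619
endloop
endfacet
facet normal 0.712 0.055 0.700
outer loop
vertex 0.79 -1.208 -2.177
vertex 1.172 -0.523 -2.619
vertex 0.545 -0.362 -1.994
endloop
endfacet
facet normal -0.789 -0.538 -0.297
outer loop
vertex -3.409 0.68 -1.865
vertex -4.246 1.727 -1.538
vertex -3.264 1.223 -3.234
endloop
endfacet
facet normal 0.607 -0.759 -0.237
outer loop
vertex -1.694 2.293 -2.642
vertex -3.409 0.68 -1.865
vertex -3.264 1.223 -3.234
endloop
endfacet
facet normal -0.789 -0.538 -0.297
outer loop
vertex -3.264 1.223 -3.234
vertex -4.246 1.727 -1.538
vertex -4.101 2.271 -2.907
endloop
endfacet
facet normal 0.098 0.367 -0.925
outer loop
vertex -4.101 2.271 -2.907
vertex -1.694 2.293 -2.642
vertex -3.264 1.223 -3.234
endloop
endfacet
facet normal -0.098 -0.367 0.925
outer loop
vertex -3.409 0.68 -1.865
vertex -2.676 2.797 -0.946
vertex -4.246 1.727 -1.538
endloop
endfacet
facet normal 0.606 -0.759 -0.237
outer loop
vertex -1.839 1.749 -1.273
vertex -3.409 0.68 -1.865
vertex -1.694 2.293 -2.642
endloop
endfacet
facet normal -0.099 -0.367 0.925
outer loop
vertex -1.839 1.749 -1.273
vertex -2.676 2.797 -0.946
vertex -3.409 0.68 -1.865
endloop
endfacet
facet normal -0.607 0.759 0.237
outer loop
vertex -4.246 1.727 -1.538
vertex -2.676 2.797 -0.946
vertex -4.101 2.271 -2.907
endloop
endfacet
facet normal 0.098 0.368 -0.925
outer loop
vertex -2.531 3.34 -2.315
vertex -1.694 2.293 -2.642
vertex -4.101 2.271 -2.907
endloop
endfacet
facet normal -0.606 0.759 0.237
outer loop
vertex -4.101 2.271 -2.907
vertex -2.676 2.797 -0.946
vertex -2.531 3.34 -2.315
endloop
endfacet
facet normal 0.789 0.538 0.297
outer loop
vertex -2.531 3.34 -2.315
vertex -1.839 1.749 -1.273
vertex -1.694 2.293 -2.642
endloop
endfacet
facet normal 0.789 0.538 0.297
outer loop
vertex -2.676 2.797 -0.946
vertex -1.839 1.749 -1.273
vertex -2.531 3.34 -2.315
endloop
endfacet

endsolid
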